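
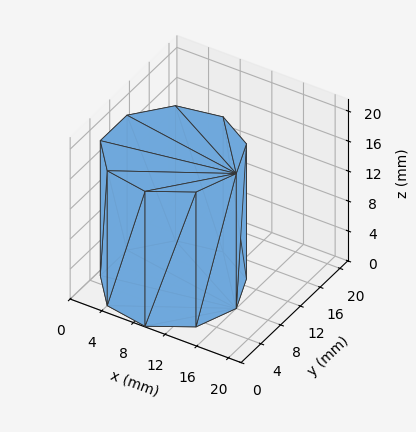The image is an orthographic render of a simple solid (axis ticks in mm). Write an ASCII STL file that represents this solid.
Reading the render: the shape is a regular 9-sided prism (a cylinder approximated with 9 flat sides), circumscribed radius ≈ 8 mm, height ≈ 18 mm (dimensions read to the nearest mm from the axis ticks). For the STL, each face is triangulated and given an outward normal.

solid part
  facet normal 0.0000 0.0000 -1.0000
    outer loop
      vertex 9.4 15.9 0.0
      vertex 14.1 13.1 0.0
      vertex 16.0 8.0 0.0
    endloop
  endfacet
  facet normal 0.0000 0.0000 -1.0000
    outer loop
      vertex 4.0 14.9 0.0
      vertex 9.4 15.9 0.0
      vertex 16.0 8.0 0.0
    endloop
  endfacet
  facet normal 0.0000 0.0000 -1.0000
    outer loop
      vertex 0.5 10.7 0.0
      vertex 4.0 14.9 0.0
      vertex 16.0 8.0 0.0
    endloop
  endfacet
  facet normal 0.0000 0.0000 -1.0000
    outer loop
      vertex 0.5 5.3 0.0
      vertex 0.5 10.7 0.0
      vertex 16.0 8.0 0.0
    endloop
  endfacet
  facet normal 0.0000 0.0000 -1.0000
    outer loop
      vertex 4.0 1.1 0.0
      vertex 0.5 5.3 0.0
      vertex 16.0 8.0 0.0
    endloop
  endfacet
  facet normal 0.0000 0.0000 -1.0000
    outer loop
      vertex 9.4 0.1 0.0
      vertex 4.0 1.1 0.0
      vertex 16.0 8.0 0.0
    endloop
  endfacet
  facet normal 0.0000 0.0000 -1.0000
    outer loop
      vertex 14.1 2.9 0.0
      vertex 9.4 0.1 0.0
      vertex 16.0 8.0 0.0
    endloop
  endfacet
  facet normal 0.0000 0.0000 1.0000
    outer loop
      vertex 16.0 8.0 18.0
      vertex 14.1 13.1 18.0
      vertex 9.4 15.9 18.0
    endloop
  endfacet
  facet normal 0.0000 0.0000 1.0000
    outer loop
      vertex 16.0 8.0 18.0
      vertex 9.4 15.9 18.0
      vertex 4.0 14.9 18.0
    endloop
  endfacet
  facet normal 0.0000 0.0000 1.0000
    outer loop
      vertex 16.0 8.0 18.0
      vertex 4.0 14.9 18.0
      vertex 0.5 10.7 18.0
    endloop
  endfacet
  facet normal 0.0000 0.0000 1.0000
    outer loop
      vertex 16.0 8.0 18.0
      vertex 0.5 10.7 18.0
      vertex 0.5 5.3 18.0
    endloop
  endfacet
  facet normal 0.0000 0.0000 1.0000
    outer loop
      vertex 16.0 8.0 18.0
      vertex 0.5 5.3 18.0
      vertex 4.0 1.1 18.0
    endloop
  endfacet
  facet normal 0.0000 0.0000 1.0000
    outer loop
      vertex 16.0 8.0 18.0
      vertex 4.0 1.1 18.0
      vertex 9.4 0.1 18.0
    endloop
  endfacet
  facet normal 0.0000 0.0000 1.0000
    outer loop
      vertex 16.0 8.0 18.0
      vertex 9.4 0.1 18.0
      vertex 14.1 2.9 18.0
    endloop
  endfacet
  facet normal 0.9371 0.3491 0.0000
    outer loop
      vertex 16.0 8.0 0.0
      vertex 14.1 13.1 0.0
      vertex 14.1 13.1 18.0
    endloop
  endfacet
  facet normal 0.9371 0.3491 0.0000
    outer loop
      vertex 16.0 8.0 0.0
      vertex 14.1 13.1 18.0
      vertex 16.0 8.0 18.0
    endloop
  endfacet
  facet normal 0.5118 0.8591 0.0000
    outer loop
      vertex 14.1 13.1 0.0
      vertex 9.4 15.9 0.0
      vertex 9.4 15.9 18.0
    endloop
  endfacet
  facet normal 0.5118 0.8591 0.0000
    outer loop
      vertex 14.1 13.1 0.0
      vertex 9.4 15.9 18.0
      vertex 14.1 13.1 18.0
    endloop
  endfacet
  facet normal -0.1821 0.9833 0.0000
    outer loop
      vertex 9.4 15.9 0.0
      vertex 4.0 14.9 0.0
      vertex 4.0 14.9 18.0
    endloop
  endfacet
  facet normal -0.1821 0.9833 0.0000
    outer loop
      vertex 9.4 15.9 0.0
      vertex 4.0 14.9 18.0
      vertex 9.4 15.9 18.0
    endloop
  endfacet
  facet normal -0.7682 0.6402 0.0000
    outer loop
      vertex 4.0 14.9 0.0
      vertex 0.5 10.7 0.0
      vertex 0.5 10.7 18.0
    endloop
  endfacet
  facet normal -0.7682 0.6402 0.0000
    outer loop
      vertex 4.0 14.9 0.0
      vertex 0.5 10.7 18.0
      vertex 4.0 14.9 18.0
    endloop
  endfacet
  facet normal -1.0000 0.0000 0.0000
    outer loop
      vertex 0.5 10.7 0.0
      vertex 0.5 5.3 0.0
      vertex 0.5 5.3 18.0
    endloop
  endfacet
  facet normal -1.0000 0.0000 0.0000
    outer loop
      vertex 0.5 10.7 0.0
      vertex 0.5 5.3 18.0
      vertex 0.5 10.7 18.0
    endloop
  endfacet
  facet normal -0.7682 -0.6402 0.0000
    outer loop
      vertex 0.5 5.3 0.0
      vertex 4.0 1.1 0.0
      vertex 4.0 1.1 18.0
    endloop
  endfacet
  facet normal -0.7682 -0.6402 0.0000
    outer loop
      vertex 0.5 5.3 0.0
      vertex 4.0 1.1 18.0
      vertex 0.5 5.3 18.0
    endloop
  endfacet
  facet normal -0.1821 -0.9833 0.0000
    outer loop
      vertex 4.0 1.1 0.0
      vertex 9.4 0.1 0.0
      vertex 9.4 0.1 18.0
    endloop
  endfacet
  facet normal -0.1821 -0.9833 0.0000
    outer loop
      vertex 4.0 1.1 0.0
      vertex 9.4 0.1 18.0
      vertex 4.0 1.1 18.0
    endloop
  endfacet
  facet normal 0.5118 -0.8591 0.0000
    outer loop
      vertex 9.4 0.1 0.0
      vertex 14.1 2.9 0.0
      vertex 14.1 2.9 18.0
    endloop
  endfacet
  facet normal 0.5118 -0.8591 0.0000
    outer loop
      vertex 9.4 0.1 0.0
      vertex 14.1 2.9 18.0
      vertex 9.4 0.1 18.0
    endloop
  endfacet
  facet normal 0.9371 -0.3491 0.0000
    outer loop
      vertex 14.1 2.9 0.0
      vertex 16.0 8.0 0.0
      vertex 16.0 8.0 18.0
    endloop
  endfacet
  facet normal 0.9371 -0.3491 0.0000
    outer loop
      vertex 14.1 2.9 0.0
      vertex 16.0 8.0 18.0
      vertex 14.1 2.9 18.0
    endloop
  endfacet
endsolid part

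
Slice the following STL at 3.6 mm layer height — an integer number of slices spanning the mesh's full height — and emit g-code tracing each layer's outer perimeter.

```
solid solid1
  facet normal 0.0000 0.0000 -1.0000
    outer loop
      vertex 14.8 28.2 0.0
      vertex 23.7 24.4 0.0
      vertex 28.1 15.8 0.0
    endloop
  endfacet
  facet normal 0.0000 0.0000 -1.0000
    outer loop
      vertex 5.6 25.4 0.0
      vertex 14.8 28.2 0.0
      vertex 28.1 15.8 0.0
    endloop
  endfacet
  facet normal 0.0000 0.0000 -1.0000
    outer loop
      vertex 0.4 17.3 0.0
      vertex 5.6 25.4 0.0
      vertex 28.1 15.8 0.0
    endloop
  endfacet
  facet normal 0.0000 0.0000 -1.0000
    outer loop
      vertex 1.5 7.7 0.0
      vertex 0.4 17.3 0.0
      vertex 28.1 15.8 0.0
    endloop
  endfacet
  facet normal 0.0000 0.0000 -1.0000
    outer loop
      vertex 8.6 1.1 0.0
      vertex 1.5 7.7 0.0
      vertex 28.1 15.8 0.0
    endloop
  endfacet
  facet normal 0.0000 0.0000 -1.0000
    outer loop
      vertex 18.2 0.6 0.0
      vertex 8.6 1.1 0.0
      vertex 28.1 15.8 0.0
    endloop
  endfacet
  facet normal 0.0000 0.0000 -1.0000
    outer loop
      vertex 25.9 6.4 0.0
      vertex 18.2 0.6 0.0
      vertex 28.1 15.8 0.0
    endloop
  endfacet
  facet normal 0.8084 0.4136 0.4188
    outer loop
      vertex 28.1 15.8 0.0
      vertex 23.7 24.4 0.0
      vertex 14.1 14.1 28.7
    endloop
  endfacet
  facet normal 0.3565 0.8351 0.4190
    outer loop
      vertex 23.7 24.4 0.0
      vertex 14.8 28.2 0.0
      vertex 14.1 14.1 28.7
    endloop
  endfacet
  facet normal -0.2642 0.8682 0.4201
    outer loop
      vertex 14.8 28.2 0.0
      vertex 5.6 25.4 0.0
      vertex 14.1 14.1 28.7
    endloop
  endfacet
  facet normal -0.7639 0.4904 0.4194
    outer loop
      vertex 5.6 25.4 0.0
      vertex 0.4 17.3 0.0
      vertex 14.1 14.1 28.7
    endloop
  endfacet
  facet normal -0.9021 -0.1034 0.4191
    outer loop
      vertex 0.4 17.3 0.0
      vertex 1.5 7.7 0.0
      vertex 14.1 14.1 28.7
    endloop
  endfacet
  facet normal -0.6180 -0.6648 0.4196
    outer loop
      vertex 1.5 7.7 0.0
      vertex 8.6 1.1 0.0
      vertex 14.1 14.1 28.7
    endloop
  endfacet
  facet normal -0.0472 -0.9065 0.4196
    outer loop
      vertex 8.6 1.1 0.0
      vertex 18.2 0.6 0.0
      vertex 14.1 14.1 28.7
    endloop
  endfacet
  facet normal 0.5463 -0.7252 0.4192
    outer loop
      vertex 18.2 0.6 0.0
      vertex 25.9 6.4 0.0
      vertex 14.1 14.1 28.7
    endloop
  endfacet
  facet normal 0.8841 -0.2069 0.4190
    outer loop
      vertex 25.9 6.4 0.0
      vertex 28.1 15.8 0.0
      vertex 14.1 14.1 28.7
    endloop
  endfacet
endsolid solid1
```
; perimeter-only toolpath
G21 ; units = mm
G90 ; absolute positioning
G28 ; home
; layer 1
G0 Z3.6
G0 X26.4 Y15.6
G1 X22.5 Y23.1
G1 X14.7 Y26.4
G1 X6.7 Y24.0
G1 X2.1 Y16.9
G1 X3.1 Y8.5
G1 X9.3 Y2.7
G1 X17.7 Y2.3
G1 X24.4 Y7.4
G1 X26.4 Y15.6
; layer 2
G0 Z7.2
G0 X24.6 Y15.4
G1 X21.3 Y21.8
G1 X14.6 Y24.7
G1 X7.7 Y22.6
G1 X3.8 Y16.5
G1 X4.7 Y9.3
G1 X10.0 Y4.3
G1 X17.2 Y4.0
G1 X22.9 Y8.3
G1 X24.6 Y15.4
; layer 3
G0 Z10.8
G0 X22.9 Y15.2
G1 X20.1 Y20.5
G1 X14.5 Y22.9
G1 X8.8 Y21.2
G1 X5.5 Y16.1
G1 X6.2 Y10.1
G1 X10.7 Y6.0
G1 X16.7 Y5.7
G1 X21.5 Y9.3
G1 X22.9 Y15.2
; layer 4
G0 Z14.3
G0 X21.1 Y14.9
G1 X18.9 Y19.2
G1 X14.4 Y21.1
G1 X9.8 Y19.8
G1 X7.2 Y15.7
G1 X7.8 Y10.9
G1 X11.3 Y7.6
G1 X16.1 Y7.3
G1 X20.0 Y10.2
G1 X21.1 Y14.9
; layer 5
G0 Z17.9
G0 X19.4 Y14.7
G1 X17.7 Y18.0
G1 X14.4 Y19.4
G1 X10.9 Y18.3
G1 X9.0 Y15.3
G1 X9.4 Y11.7
G1 X12.0 Y9.2
G1 X15.6 Y9.0
G1 X18.5 Y11.2
G1 X19.4 Y14.7
; layer 6
G0 Z21.5
G0 X17.6 Y14.5
G1 X16.5 Y16.7
G1 X14.3 Y17.6
G1 X12.0 Y16.9
G1 X10.7 Y14.9
G1 X10.9 Y12.5
G1 X12.7 Y10.8
G1 X15.1 Y10.7
G1 X17.0 Y12.2
G1 X17.6 Y14.5
; layer 7
G0 Z25.1
G0 X15.9 Y14.3
G1 X15.3 Y15.4
G1 X14.2 Y15.9
G1 X13.0 Y15.5
G1 X12.4 Y14.5
G1 X12.5 Y13.3
G1 X13.4 Y12.5
G1 X14.6 Y12.4
G1 X15.6 Y13.1
G1 X15.9 Y14.3
M2 ; end

The solid is a regular 9-sided pyramid, base circumscribed radius ≈ 14.1 mm, apex at z ≈ 28.7 mm. Slicing at Δz = 3.6 mm — 8 equal slices spanning the solid's height, so layer i sits at z = i·h/8 — gives 7 non-empty perimeters. Each is a 9-segment closed polygon; G0 lifts to the layer z and rapids to the start vertex, then G1 traces the edges. The cross-section shrinks linearly with z (the slice at the apex is degenerate and omitted).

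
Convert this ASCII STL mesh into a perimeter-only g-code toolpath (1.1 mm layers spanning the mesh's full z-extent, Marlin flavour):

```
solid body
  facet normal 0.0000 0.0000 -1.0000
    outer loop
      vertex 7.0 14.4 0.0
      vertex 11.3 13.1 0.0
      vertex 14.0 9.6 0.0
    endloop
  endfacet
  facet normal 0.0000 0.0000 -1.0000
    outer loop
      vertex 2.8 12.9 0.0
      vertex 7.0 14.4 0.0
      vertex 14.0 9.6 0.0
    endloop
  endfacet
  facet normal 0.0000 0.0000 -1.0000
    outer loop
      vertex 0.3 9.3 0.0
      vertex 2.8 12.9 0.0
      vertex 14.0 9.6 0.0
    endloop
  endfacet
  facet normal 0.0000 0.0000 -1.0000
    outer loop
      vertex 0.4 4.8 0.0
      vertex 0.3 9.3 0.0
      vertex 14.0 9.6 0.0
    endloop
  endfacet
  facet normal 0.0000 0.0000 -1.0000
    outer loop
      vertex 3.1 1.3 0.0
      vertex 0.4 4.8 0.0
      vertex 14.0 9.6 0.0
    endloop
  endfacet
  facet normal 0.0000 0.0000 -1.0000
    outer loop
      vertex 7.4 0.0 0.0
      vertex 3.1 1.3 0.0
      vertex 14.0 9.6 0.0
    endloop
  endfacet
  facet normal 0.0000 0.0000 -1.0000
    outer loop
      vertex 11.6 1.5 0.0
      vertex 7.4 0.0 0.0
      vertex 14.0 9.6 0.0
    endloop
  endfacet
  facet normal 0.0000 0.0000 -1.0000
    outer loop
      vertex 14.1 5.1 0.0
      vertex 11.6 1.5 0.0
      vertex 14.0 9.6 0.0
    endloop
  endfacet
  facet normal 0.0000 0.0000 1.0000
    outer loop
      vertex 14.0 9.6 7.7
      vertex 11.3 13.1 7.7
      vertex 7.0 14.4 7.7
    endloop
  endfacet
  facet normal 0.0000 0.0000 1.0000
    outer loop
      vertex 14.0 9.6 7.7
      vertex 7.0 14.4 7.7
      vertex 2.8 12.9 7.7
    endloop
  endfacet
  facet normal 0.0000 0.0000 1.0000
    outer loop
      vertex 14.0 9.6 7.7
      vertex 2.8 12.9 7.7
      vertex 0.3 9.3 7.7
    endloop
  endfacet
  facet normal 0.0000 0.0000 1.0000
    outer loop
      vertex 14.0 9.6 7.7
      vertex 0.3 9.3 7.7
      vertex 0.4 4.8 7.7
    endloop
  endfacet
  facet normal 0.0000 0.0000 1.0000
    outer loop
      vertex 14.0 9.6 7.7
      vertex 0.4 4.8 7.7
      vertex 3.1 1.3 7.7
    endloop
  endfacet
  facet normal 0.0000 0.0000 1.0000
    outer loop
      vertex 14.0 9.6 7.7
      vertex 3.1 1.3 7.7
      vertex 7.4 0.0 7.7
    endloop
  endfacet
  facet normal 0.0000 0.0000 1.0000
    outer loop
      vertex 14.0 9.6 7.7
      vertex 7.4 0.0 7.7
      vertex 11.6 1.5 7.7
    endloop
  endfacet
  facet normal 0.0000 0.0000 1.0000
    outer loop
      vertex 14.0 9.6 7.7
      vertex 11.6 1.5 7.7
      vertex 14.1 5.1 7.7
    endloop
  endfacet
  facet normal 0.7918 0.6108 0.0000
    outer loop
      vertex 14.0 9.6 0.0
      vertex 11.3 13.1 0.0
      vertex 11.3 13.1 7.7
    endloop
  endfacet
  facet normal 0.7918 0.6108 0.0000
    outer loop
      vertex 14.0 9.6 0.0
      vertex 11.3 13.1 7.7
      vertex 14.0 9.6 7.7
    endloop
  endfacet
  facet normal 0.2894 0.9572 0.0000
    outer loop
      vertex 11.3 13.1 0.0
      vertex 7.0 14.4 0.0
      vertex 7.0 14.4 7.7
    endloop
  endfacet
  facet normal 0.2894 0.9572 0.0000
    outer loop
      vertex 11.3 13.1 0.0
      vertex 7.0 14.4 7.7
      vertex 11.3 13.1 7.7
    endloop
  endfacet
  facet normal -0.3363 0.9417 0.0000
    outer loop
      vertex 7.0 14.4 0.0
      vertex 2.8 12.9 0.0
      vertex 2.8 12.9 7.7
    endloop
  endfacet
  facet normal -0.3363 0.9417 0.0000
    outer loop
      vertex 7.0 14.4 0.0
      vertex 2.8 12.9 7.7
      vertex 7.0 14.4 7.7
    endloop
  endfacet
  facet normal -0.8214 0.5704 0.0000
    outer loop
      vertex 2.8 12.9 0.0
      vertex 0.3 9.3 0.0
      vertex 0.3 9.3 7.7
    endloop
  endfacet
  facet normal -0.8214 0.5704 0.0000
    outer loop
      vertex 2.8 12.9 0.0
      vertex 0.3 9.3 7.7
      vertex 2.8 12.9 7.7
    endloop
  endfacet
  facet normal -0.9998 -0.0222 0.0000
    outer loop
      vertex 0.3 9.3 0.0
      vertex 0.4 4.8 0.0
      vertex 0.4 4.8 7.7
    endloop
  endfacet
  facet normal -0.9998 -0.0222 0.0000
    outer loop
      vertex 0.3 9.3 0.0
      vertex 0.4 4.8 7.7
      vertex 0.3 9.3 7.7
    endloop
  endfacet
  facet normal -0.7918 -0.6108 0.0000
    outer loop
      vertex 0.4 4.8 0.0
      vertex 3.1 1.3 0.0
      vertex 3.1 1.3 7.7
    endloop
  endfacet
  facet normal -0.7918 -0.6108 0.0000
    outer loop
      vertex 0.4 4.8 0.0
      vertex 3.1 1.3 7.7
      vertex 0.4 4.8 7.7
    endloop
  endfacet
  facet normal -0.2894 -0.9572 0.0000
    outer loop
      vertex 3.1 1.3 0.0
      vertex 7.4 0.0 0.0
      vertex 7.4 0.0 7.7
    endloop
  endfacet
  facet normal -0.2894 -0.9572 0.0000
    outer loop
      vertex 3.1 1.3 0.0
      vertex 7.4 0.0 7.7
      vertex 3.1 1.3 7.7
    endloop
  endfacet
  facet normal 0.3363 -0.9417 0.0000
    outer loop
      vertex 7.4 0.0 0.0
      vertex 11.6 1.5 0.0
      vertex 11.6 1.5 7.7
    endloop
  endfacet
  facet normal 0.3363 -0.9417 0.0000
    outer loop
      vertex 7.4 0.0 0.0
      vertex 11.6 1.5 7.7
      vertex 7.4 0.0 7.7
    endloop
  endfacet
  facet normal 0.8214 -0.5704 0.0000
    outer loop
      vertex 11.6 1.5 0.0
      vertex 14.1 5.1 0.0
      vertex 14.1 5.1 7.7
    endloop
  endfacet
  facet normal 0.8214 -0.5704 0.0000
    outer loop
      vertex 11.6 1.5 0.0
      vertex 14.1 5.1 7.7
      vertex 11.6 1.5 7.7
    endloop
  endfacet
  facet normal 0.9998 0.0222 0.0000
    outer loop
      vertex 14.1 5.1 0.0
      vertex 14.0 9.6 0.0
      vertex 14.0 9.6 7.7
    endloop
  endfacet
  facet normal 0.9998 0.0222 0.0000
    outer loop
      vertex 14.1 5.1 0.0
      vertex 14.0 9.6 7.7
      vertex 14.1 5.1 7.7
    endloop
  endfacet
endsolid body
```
; perimeter-only toolpath
G21 ; units = mm
G90 ; absolute positioning
G28 ; home
; layer 1
G0 Z1.1
G0 X14.0 Y9.6
G1 X11.3 Y13.1
G1 X7.0 Y14.4
G1 X2.8 Y12.9
G1 X0.3 Y9.3
G1 X0.4 Y4.8
G1 X3.1 Y1.3
G1 X7.4 Y0.0
G1 X11.6 Y1.5
G1 X14.1 Y5.1
G1 X14.0 Y9.6
; layer 2
G0 Z2.2
G0 X14.0 Y9.6
G1 X11.3 Y13.1
G1 X7.0 Y14.4
G1 X2.8 Y12.9
G1 X0.3 Y9.3
G1 X0.4 Y4.8
G1 X3.1 Y1.3
G1 X7.4 Y0.0
G1 X11.6 Y1.5
G1 X14.1 Y5.1
G1 X14.0 Y9.6
; layer 3
G0 Z3.3
G0 X14.0 Y9.6
G1 X11.3 Y13.1
G1 X7.0 Y14.4
G1 X2.8 Y12.9
G1 X0.3 Y9.3
G1 X0.4 Y4.8
G1 X3.1 Y1.3
G1 X7.4 Y0.0
G1 X11.6 Y1.5
G1 X14.1 Y5.1
G1 X14.0 Y9.6
; layer 4
G0 Z4.4
G0 X14.0 Y9.6
G1 X11.3 Y13.1
G1 X7.0 Y14.4
G1 X2.8 Y12.9
G1 X0.3 Y9.3
G1 X0.4 Y4.8
G1 X3.1 Y1.3
G1 X7.4 Y0.0
G1 X11.6 Y1.5
G1 X14.1 Y5.1
G1 X14.0 Y9.6
; layer 5
G0 Z5.5
G0 X14.0 Y9.6
G1 X11.3 Y13.1
G1 X7.0 Y14.4
G1 X2.8 Y12.9
G1 X0.3 Y9.3
G1 X0.4 Y4.8
G1 X3.1 Y1.3
G1 X7.4 Y0.0
G1 X11.6 Y1.5
G1 X14.1 Y5.1
G1 X14.0 Y9.6
; layer 6
G0 Z6.6
G0 X14.0 Y9.6
G1 X11.3 Y13.1
G1 X7.0 Y14.4
G1 X2.8 Y12.9
G1 X0.3 Y9.3
G1 X0.4 Y4.8
G1 X3.1 Y1.3
G1 X7.4 Y0.0
G1 X11.6 Y1.5
G1 X14.1 Y5.1
G1 X14.0 Y9.6
; layer 7
G0 Z7.7
G0 X14.0 Y9.6
G1 X11.3 Y13.1
G1 X7.0 Y14.4
G1 X2.8 Y12.9
G1 X0.3 Y9.3
G1 X0.4 Y4.8
G1 X3.1 Y1.3
G1 X7.4 Y0.0
G1 X11.6 Y1.5
G1 X14.1 Y5.1
G1 X14.0 Y9.6
M2 ; end

The solid is a regular 10-sided prism (a cylinder approximated with 10 flat sides), circumscribed radius ≈ 7.2 mm, height ≈ 7.7 mm. Slicing at Δz = 1.1 mm — 7 equal slices spanning the solid's height, so layer i sits at z = i·h/7 — gives 7 non-empty perimeters. Each is a 10-segment closed polygon; G0 lifts to the layer z and rapids to the start vertex, then G1 traces the edges.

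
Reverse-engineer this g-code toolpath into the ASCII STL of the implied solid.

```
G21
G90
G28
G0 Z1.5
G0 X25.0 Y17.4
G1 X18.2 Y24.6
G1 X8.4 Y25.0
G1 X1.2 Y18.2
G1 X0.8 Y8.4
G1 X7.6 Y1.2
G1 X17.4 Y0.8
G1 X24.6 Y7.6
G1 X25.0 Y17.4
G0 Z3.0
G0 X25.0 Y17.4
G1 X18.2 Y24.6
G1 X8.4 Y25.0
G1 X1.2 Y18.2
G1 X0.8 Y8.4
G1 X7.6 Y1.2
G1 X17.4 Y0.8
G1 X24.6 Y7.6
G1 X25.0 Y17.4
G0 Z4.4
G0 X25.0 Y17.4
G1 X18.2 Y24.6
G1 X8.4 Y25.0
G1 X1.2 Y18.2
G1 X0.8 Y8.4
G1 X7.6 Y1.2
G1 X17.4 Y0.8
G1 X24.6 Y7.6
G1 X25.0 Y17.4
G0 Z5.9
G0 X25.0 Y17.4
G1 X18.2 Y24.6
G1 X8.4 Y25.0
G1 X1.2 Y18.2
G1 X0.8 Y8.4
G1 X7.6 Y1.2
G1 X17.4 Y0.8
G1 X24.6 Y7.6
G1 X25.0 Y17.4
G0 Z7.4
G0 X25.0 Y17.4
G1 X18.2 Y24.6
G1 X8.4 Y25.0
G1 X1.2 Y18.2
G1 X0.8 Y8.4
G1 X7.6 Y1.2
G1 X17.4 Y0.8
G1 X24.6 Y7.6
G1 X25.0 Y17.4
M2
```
solid part
  facet normal 0.0000 0.0000 -1.0000
    outer loop
      vertex 8.4 25.0 0.0
      vertex 18.2 24.6 0.0
      vertex 25.0 17.4 0.0
    endloop
  endfacet
  facet normal 0.0000 0.0000 -1.0000
    outer loop
      vertex 1.2 18.2 0.0
      vertex 8.4 25.0 0.0
      vertex 25.0 17.4 0.0
    endloop
  endfacet
  facet normal 0.0000 0.0000 -1.0000
    outer loop
      vertex 0.8 8.4 0.0
      vertex 1.2 18.2 0.0
      vertex 25.0 17.4 0.0
    endloop
  endfacet
  facet normal 0.0000 0.0000 -1.0000
    outer loop
      vertex 7.6 1.2 0.0
      vertex 0.8 8.4 0.0
      vertex 25.0 17.4 0.0
    endloop
  endfacet
  facet normal 0.0000 0.0000 -1.0000
    outer loop
      vertex 17.4 0.8 0.0
      vertex 7.6 1.2 0.0
      vertex 25.0 17.4 0.0
    endloop
  endfacet
  facet normal 0.0000 0.0000 -1.0000
    outer loop
      vertex 24.6 7.6 0.0
      vertex 17.4 0.8 0.0
      vertex 25.0 17.4 0.0
    endloop
  endfacet
  facet normal 0.0000 0.0000 1.0000
    outer loop
      vertex 25.0 17.4 7.4
      vertex 18.2 24.6 7.4
      vertex 8.4 25.0 7.4
    endloop
  endfacet
  facet normal 0.0000 0.0000 1.0000
    outer loop
      vertex 25.0 17.4 7.4
      vertex 8.4 25.0 7.4
      vertex 1.2 18.2 7.4
    endloop
  endfacet
  facet normal 0.0000 0.0000 1.0000
    outer loop
      vertex 25.0 17.4 7.4
      vertex 1.2 18.2 7.4
      vertex 0.8 8.4 7.4
    endloop
  endfacet
  facet normal 0.0000 0.0000 1.0000
    outer loop
      vertex 25.0 17.4 7.4
      vertex 0.8 8.4 7.4
      vertex 7.6 1.2 7.4
    endloop
  endfacet
  facet normal 0.0000 0.0000 1.0000
    outer loop
      vertex 25.0 17.4 7.4
      vertex 7.6 1.2 7.4
      vertex 17.4 0.8 7.4
    endloop
  endfacet
  facet normal 0.0000 0.0000 1.0000
    outer loop
      vertex 25.0 17.4 7.4
      vertex 17.4 0.8 7.4
      vertex 24.6 7.6 7.4
    endloop
  endfacet
  facet normal 0.7270 0.6866 0.0000
    outer loop
      vertex 25.0 17.4 0.0
      vertex 18.2 24.6 0.0
      vertex 18.2 24.6 7.4
    endloop
  endfacet
  facet normal 0.7270 0.6866 0.0000
    outer loop
      vertex 25.0 17.4 0.0
      vertex 18.2 24.6 7.4
      vertex 25.0 17.4 7.4
    endloop
  endfacet
  facet normal 0.0408 0.9992 0.0000
    outer loop
      vertex 18.2 24.6 0.0
      vertex 8.4 25.0 0.0
      vertex 8.4 25.0 7.4
    endloop
  endfacet
  facet normal 0.0408 0.9992 0.0000
    outer loop
      vertex 18.2 24.6 0.0
      vertex 8.4 25.0 7.4
      vertex 18.2 24.6 7.4
    endloop
  endfacet
  facet normal -0.6866 0.7270 0.0000
    outer loop
      vertex 8.4 25.0 0.0
      vertex 1.2 18.2 0.0
      vertex 1.2 18.2 7.4
    endloop
  endfacet
  facet normal -0.6866 0.7270 0.0000
    outer loop
      vertex 8.4 25.0 0.0
      vertex 1.2 18.2 7.4
      vertex 8.4 25.0 7.4
    endloop
  endfacet
  facet normal -0.9992 0.0408 0.0000
    outer loop
      vertex 1.2 18.2 0.0
      vertex 0.8 8.4 0.0
      vertex 0.8 8.4 7.4
    endloop
  endfacet
  facet normal -0.9992 0.0408 0.0000
    outer loop
      vertex 1.2 18.2 0.0
      vertex 0.8 8.4 7.4
      vertex 1.2 18.2 7.4
    endloop
  endfacet
  facet normal -0.7270 -0.6866 0.0000
    outer loop
      vertex 0.8 8.4 0.0
      vertex 7.6 1.2 0.0
      vertex 7.6 1.2 7.4
    endloop
  endfacet
  facet normal -0.7270 -0.6866 0.0000
    outer loop
      vertex 0.8 8.4 0.0
      vertex 7.6 1.2 7.4
      vertex 0.8 8.4 7.4
    endloop
  endfacet
  facet normal -0.0408 -0.9992 0.0000
    outer loop
      vertex 7.6 1.2 0.0
      vertex 17.4 0.8 0.0
      vertex 17.4 0.8 7.4
    endloop
  endfacet
  facet normal -0.0408 -0.9992 0.0000
    outer loop
      vertex 7.6 1.2 0.0
      vertex 17.4 0.8 7.4
      vertex 7.6 1.2 7.4
    endloop
  endfacet
  facet normal 0.6866 -0.7270 0.0000
    outer loop
      vertex 17.4 0.8 0.0
      vertex 24.6 7.6 0.0
      vertex 24.6 7.6 7.4
    endloop
  endfacet
  facet normal 0.6866 -0.7270 0.0000
    outer loop
      vertex 17.4 0.8 0.0
      vertex 24.6 7.6 7.4
      vertex 17.4 0.8 7.4
    endloop
  endfacet
  facet normal 0.9992 -0.0408 0.0000
    outer loop
      vertex 24.6 7.6 0.0
      vertex 25.0 17.4 0.0
      vertex 25.0 17.4 7.4
    endloop
  endfacet
  facet normal 0.9992 -0.0408 0.0000
    outer loop
      vertex 24.6 7.6 0.0
      vertex 25.0 17.4 7.4
      vertex 24.6 7.6 7.4
    endloop
  endfacet
endsolid part

The G0 Z moves step by Δz≈1.5 mm. Every layer's G1 loop is the same polygon, so the solid is a straight extrusion of it from z=0 to z≈7.4. Closing with flat bottom and top caps and triangulating gives 28 facets — a regular 8-sided prism (a cylinder approximated with 8 flat sides), circumscribed radius ≈ 12.9 mm, height ≈ 7.4 mm.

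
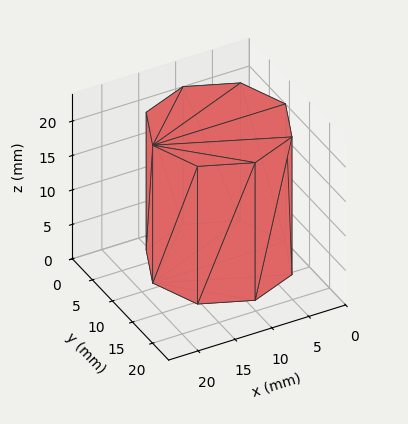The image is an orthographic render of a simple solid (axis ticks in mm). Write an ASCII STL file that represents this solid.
Reading the render: the shape is a regular 8-sided prism (a cylinder approximated with 8 flat sides), circumscribed radius ≈ 9 mm, height ≈ 20 mm (dimensions read to the nearest mm from the axis ticks). For the STL, each face is triangulated and given an outward normal.

solid part
  facet normal 0.0000 0.0000 -1.0000
    outer loop
      vertex 9.0 18.0 0.0
      vertex 15.4 15.4 0.0
      vertex 18.0 9.0 0.0
    endloop
  endfacet
  facet normal 0.0000 0.0000 -1.0000
    outer loop
      vertex 2.6 15.4 0.0
      vertex 9.0 18.0 0.0
      vertex 18.0 9.0 0.0
    endloop
  endfacet
  facet normal 0.0000 0.0000 -1.0000
    outer loop
      vertex 0.0 9.0 0.0
      vertex 2.6 15.4 0.0
      vertex 18.0 9.0 0.0
    endloop
  endfacet
  facet normal 0.0000 0.0000 -1.0000
    outer loop
      vertex 2.6 2.6 0.0
      vertex 0.0 9.0 0.0
      vertex 18.0 9.0 0.0
    endloop
  endfacet
  facet normal 0.0000 0.0000 -1.0000
    outer loop
      vertex 9.0 0.0 0.0
      vertex 2.6 2.6 0.0
      vertex 18.0 9.0 0.0
    endloop
  endfacet
  facet normal 0.0000 0.0000 -1.0000
    outer loop
      vertex 15.4 2.6 0.0
      vertex 9.0 0.0 0.0
      vertex 18.0 9.0 0.0
    endloop
  endfacet
  facet normal 0.0000 0.0000 1.0000
    outer loop
      vertex 18.0 9.0 20.0
      vertex 15.4 15.4 20.0
      vertex 9.0 18.0 20.0
    endloop
  endfacet
  facet normal 0.0000 0.0000 1.0000
    outer loop
      vertex 18.0 9.0 20.0
      vertex 9.0 18.0 20.0
      vertex 2.6 15.4 20.0
    endloop
  endfacet
  facet normal 0.0000 0.0000 1.0000
    outer loop
      vertex 18.0 9.0 20.0
      vertex 2.6 15.4 20.0
      vertex 0.0 9.0 20.0
    endloop
  endfacet
  facet normal 0.0000 0.0000 1.0000
    outer loop
      vertex 18.0 9.0 20.0
      vertex 0.0 9.0 20.0
      vertex 2.6 2.6 20.0
    endloop
  endfacet
  facet normal 0.0000 0.0000 1.0000
    outer loop
      vertex 18.0 9.0 20.0
      vertex 2.6 2.6 20.0
      vertex 9.0 0.0 20.0
    endloop
  endfacet
  facet normal 0.0000 0.0000 1.0000
    outer loop
      vertex 18.0 9.0 20.0
      vertex 9.0 0.0 20.0
      vertex 15.4 2.6 20.0
    endloop
  endfacet
  facet normal 0.9265 0.3764 0.0000
    outer loop
      vertex 18.0 9.0 0.0
      vertex 15.4 15.4 0.0
      vertex 15.4 15.4 20.0
    endloop
  endfacet
  facet normal 0.9265 0.3764 0.0000
    outer loop
      vertex 18.0 9.0 0.0
      vertex 15.4 15.4 20.0
      vertex 18.0 9.0 20.0
    endloop
  endfacet
  facet normal 0.3764 0.9265 0.0000
    outer loop
      vertex 15.4 15.4 0.0
      vertex 9.0 18.0 0.0
      vertex 9.0 18.0 20.0
    endloop
  endfacet
  facet normal 0.3764 0.9265 0.0000
    outer loop
      vertex 15.4 15.4 0.0
      vertex 9.0 18.0 20.0
      vertex 15.4 15.4 20.0
    endloop
  endfacet
  facet normal -0.3764 0.9265 0.0000
    outer loop
      vertex 9.0 18.0 0.0
      vertex 2.6 15.4 0.0
      vertex 2.6 15.4 20.0
    endloop
  endfacet
  facet normal -0.3764 0.9265 0.0000
    outer loop
      vertex 9.0 18.0 0.0
      vertex 2.6 15.4 20.0
      vertex 9.0 18.0 20.0
    endloop
  endfacet
  facet normal -0.9265 0.3764 0.0000
    outer loop
      vertex 2.6 15.4 0.0
      vertex 0.0 9.0 0.0
      vertex 0.0 9.0 20.0
    endloop
  endfacet
  facet normal -0.9265 0.3764 0.0000
    outer loop
      vertex 2.6 15.4 0.0
      vertex 0.0 9.0 20.0
      vertex 2.6 15.4 20.0
    endloop
  endfacet
  facet normal -0.9265 -0.3764 0.0000
    outer loop
      vertex 0.0 9.0 0.0
      vertex 2.6 2.6 0.0
      vertex 2.6 2.6 20.0
    endloop
  endfacet
  facet normal -0.9265 -0.3764 0.0000
    outer loop
      vertex 0.0 9.0 0.0
      vertex 2.6 2.6 20.0
      vertex 0.0 9.0 20.0
    endloop
  endfacet
  facet normal -0.3764 -0.9265 0.0000
    outer loop
      vertex 2.6 2.6 0.0
      vertex 9.0 0.0 0.0
      vertex 9.0 0.0 20.0
    endloop
  endfacet
  facet normal -0.3764 -0.9265 0.0000
    outer loop
      vertex 2.6 2.6 0.0
      vertex 9.0 0.0 20.0
      vertex 2.6 2.6 20.0
    endloop
  endfacet
  facet normal 0.3764 -0.9265 0.0000
    outer loop
      vertex 9.0 0.0 0.0
      vertex 15.4 2.6 0.0
      vertex 15.4 2.6 20.0
    endloop
  endfacet
  facet normal 0.3764 -0.9265 0.0000
    outer loop
      vertex 9.0 0.0 0.0
      vertex 15.4 2.6 20.0
      vertex 9.0 0.0 20.0
    endloop
  endfacet
  facet normal 0.9265 -0.3764 0.0000
    outer loop
      vertex 15.4 2.6 0.0
      vertex 18.0 9.0 0.0
      vertex 18.0 9.0 20.0
    endloop
  endfacet
  facet normal 0.9265 -0.3764 0.0000
    outer loop
      vertex 15.4 2.6 0.0
      vertex 18.0 9.0 20.0
      vertex 15.4 2.6 20.0
    endloop
  endfacet
endsolid part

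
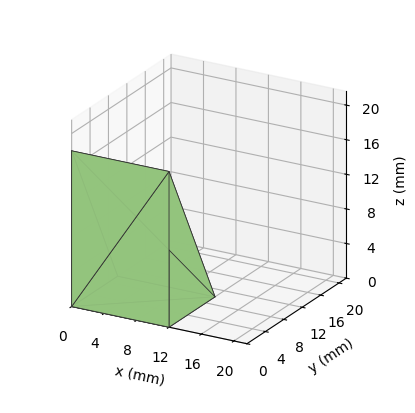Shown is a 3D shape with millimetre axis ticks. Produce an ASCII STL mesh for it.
Reading the render: the shape is a wedge (ramp): 12 × 10 mm base, rising to 18 mm along the y=0 edge and sloping linearly to z=0 at y=10 (dimensions read to the nearest mm from the axis ticks). For the STL, each face is triangulated and given an outward normal.

solid part
  facet normal 0.0000 0.0000 -1.0000
    outer loop
      vertex 12.00 10.00 0.00
      vertex 12.00 0.00 0.00
      vertex 0.00 0.00 0.00
    endloop
  endfacet
  facet normal 0.0000 0.0000 -1.0000
    outer loop
      vertex 0.00 10.00 0.00
      vertex 12.00 10.00 0.00
      vertex 0.00 0.00 0.00
    endloop
  endfacet
  facet normal 0.0000 -1.0000 0.0000
    outer loop
      vertex 0.00 0.00 0.00
      vertex 12.00 0.00 0.00
      vertex 12.00 0.00 18.00
    endloop
  endfacet
  facet normal 0.0000 -1.0000 0.0000
    outer loop
      vertex 0.00 0.00 0.00
      vertex 12.00 0.00 18.00
      vertex 0.00 0.00 18.00
    endloop
  endfacet
  facet normal 0.0000 0.8742 0.4856
    outer loop
      vertex 0.00 0.00 18.00
      vertex 12.00 0.00 18.00
      vertex 12.00 10.00 0.00
    endloop
  endfacet
  facet normal 0.0000 0.8742 0.4856
    outer loop
      vertex 0.00 0.00 18.00
      vertex 12.00 10.00 0.00
      vertex 0.00 10.00 0.00
    endloop
  endfacet
  facet normal -1.0000 0.0000 0.0000
    outer loop
      vertex 0.00 0.00 18.00
      vertex 0.00 10.00 0.00
      vertex 0.00 0.00 0.00
    endloop
  endfacet
  facet normal 1.0000 0.0000 0.0000
    outer loop
      vertex 12.00 0.00 0.00
      vertex 12.00 10.00 0.00
      vertex 12.00 0.00 18.00
    endloop
  endfacet
endsolid part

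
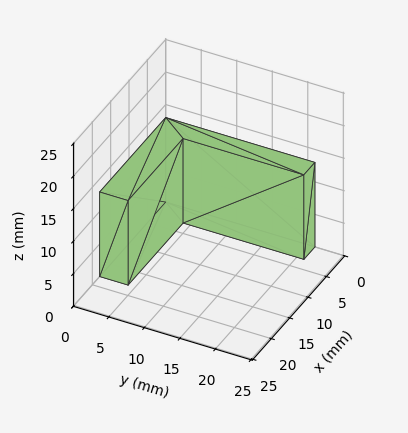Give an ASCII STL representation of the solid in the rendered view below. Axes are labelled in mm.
Reading the render: the shape is an L-shaped prism: outer 18 × 21 mm, arm thicknesses ≈ 4 mm (horizontal) and 3 mm (vertical), extruded 13 mm in z (dimensions read to the nearest mm from the axis ticks). For the STL, each face is triangulated and given an outward normal.

solid part
  facet normal 0.0000 0.0000 -1.0000
    outer loop
      vertex 18.000 4.000 0.000
      vertex 18.000 0.000 0.000
      vertex 0.000 0.000 0.000
    endloop
  endfacet
  facet normal 0.0000 0.0000 -1.0000
    outer loop
      vertex 3.000 4.000 0.000
      vertex 18.000 4.000 0.000
      vertex 0.000 0.000 0.000
    endloop
  endfacet
  facet normal 0.0000 0.0000 -1.0000
    outer loop
      vertex 3.000 21.000 0.000
      vertex 3.000 4.000 0.000
      vertex 0.000 0.000 0.000
    endloop
  endfacet
  facet normal 0.0000 0.0000 -1.0000
    outer loop
      vertex 0.000 21.000 0.000
      vertex 3.000 21.000 0.000
      vertex 0.000 0.000 0.000
    endloop
  endfacet
  facet normal 0.0000 0.0000 1.0000
    outer loop
      vertex 0.000 0.000 13.000
      vertex 18.000 0.000 13.000
      vertex 18.000 4.000 13.000
    endloop
  endfacet
  facet normal 0.0000 0.0000 1.0000
    outer loop
      vertex 0.000 0.000 13.000
      vertex 18.000 4.000 13.000
      vertex 3.000 4.000 13.000
    endloop
  endfacet
  facet normal 0.0000 0.0000 1.0000
    outer loop
      vertex 0.000 0.000 13.000
      vertex 3.000 4.000 13.000
      vertex 3.000 21.000 13.000
    endloop
  endfacet
  facet normal 0.0000 0.0000 1.0000
    outer loop
      vertex 0.000 0.000 13.000
      vertex 3.000 21.000 13.000
      vertex 0.000 21.000 13.000
    endloop
  endfacet
  facet normal 0.0000 -1.0000 0.0000
    outer loop
      vertex 0.000 0.000 0.000
      vertex 18.000 0.000 0.000
      vertex 18.000 0.000 13.000
    endloop
  endfacet
  facet normal 0.0000 -1.0000 0.0000
    outer loop
      vertex 0.000 0.000 0.000
      vertex 18.000 0.000 13.000
      vertex 0.000 0.000 13.000
    endloop
  endfacet
  facet normal 1.0000 0.0000 0.0000
    outer loop
      vertex 18.000 0.000 0.000
      vertex 18.000 4.000 0.000
      vertex 18.000 4.000 13.000
    endloop
  endfacet
  facet normal 1.0000 0.0000 0.0000
    outer loop
      vertex 18.000 0.000 0.000
      vertex 18.000 4.000 13.000
      vertex 18.000 0.000 13.000
    endloop
  endfacet
  facet normal 0.0000 1.0000 0.0000
    outer loop
      vertex 18.000 4.000 0.000
      vertex 3.000 4.000 0.000
      vertex 3.000 4.000 13.000
    endloop
  endfacet
  facet normal 0.0000 1.0000 0.0000
    outer loop
      vertex 18.000 4.000 0.000
      vertex 3.000 4.000 13.000
      vertex 18.000 4.000 13.000
    endloop
  endfacet
  facet normal 1.0000 0.0000 0.0000
    outer loop
      vertex 3.000 4.000 0.000
      vertex 3.000 21.000 0.000
      vertex 3.000 21.000 13.000
    endloop
  endfacet
  facet normal 1.0000 0.0000 0.0000
    outer loop
      vertex 3.000 4.000 0.000
      vertex 3.000 21.000 13.000
      vertex 3.000 4.000 13.000
    endloop
  endfacet
  facet normal 0.0000 1.0000 0.0000
    outer loop
      vertex 3.000 21.000 0.000
      vertex 0.000 21.000 0.000
      vertex 0.000 21.000 13.000
    endloop
  endfacet
  facet normal 0.0000 1.0000 0.0000
    outer loop
      vertex 3.000 21.000 0.000
      vertex 0.000 21.000 13.000
      vertex 3.000 21.000 13.000
    endloop
  endfacet
  facet normal -1.0000 0.0000 0.0000
    outer loop
      vertex 0.000 21.000 0.000
      vertex 0.000 0.000 0.000
      vertex 0.000 0.000 13.000
    endloop
  endfacet
  facet normal -1.0000 0.0000 0.0000
    outer loop
      vertex 0.000 21.000 0.000
      vertex 0.000 0.000 13.000
      vertex 0.000 21.000 13.000
    endloop
  endfacet
endsolid part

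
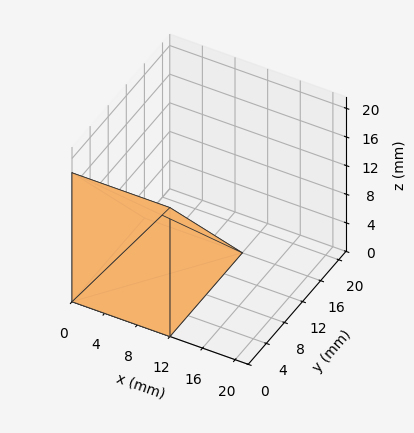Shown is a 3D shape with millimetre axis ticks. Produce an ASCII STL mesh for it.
Reading the render: the shape is a wedge (ramp): 12 × 16 mm base, rising to 18 mm along the y=0 edge and sloping linearly to z=0 at y=16 (dimensions read to the nearest mm from the axis ticks). For the STL, each face is triangulated and given an outward normal.

solid part
  facet normal 0.0000 0.0000 -1.0000
    outer loop
      vertex 12.0 16.0 0.0
      vertex 12.0 0.0 0.0
      vertex 0.0 0.0 0.0
    endloop
  endfacet
  facet normal 0.0000 0.0000 -1.0000
    outer loop
      vertex 0.0 16.0 0.0
      vertex 12.0 16.0 0.0
      vertex 0.0 0.0 0.0
    endloop
  endfacet
  facet normal 0.0000 -1.0000 0.0000
    outer loop
      vertex 0.0 0.0 0.0
      vertex 12.0 0.0 0.0
      vertex 12.0 0.0 18.0
    endloop
  endfacet
  facet normal 0.0000 -1.0000 0.0000
    outer loop
      vertex 0.0 0.0 0.0
      vertex 12.0 0.0 18.0
      vertex 0.0 0.0 18.0
    endloop
  endfacet
  facet normal 0.0000 0.7474 0.6644
    outer loop
      vertex 0.0 0.0 18.0
      vertex 12.0 0.0 18.0
      vertex 12.0 16.0 0.0
    endloop
  endfacet
  facet normal 0.0000 0.7474 0.6644
    outer loop
      vertex 0.0 0.0 18.0
      vertex 12.0 16.0 0.0
      vertex 0.0 16.0 0.0
    endloop
  endfacet
  facet normal -1.0000 0.0000 0.0000
    outer loop
      vertex 0.0 0.0 18.0
      vertex 0.0 16.0 0.0
      vertex 0.0 0.0 0.0
    endloop
  endfacet
  facet normal 1.0000 0.0000 0.0000
    outer loop
      vertex 12.0 0.0 0.0
      vertex 12.0 16.0 0.0
      vertex 12.0 0.0 18.0
    endloop
  endfacet
endsolid part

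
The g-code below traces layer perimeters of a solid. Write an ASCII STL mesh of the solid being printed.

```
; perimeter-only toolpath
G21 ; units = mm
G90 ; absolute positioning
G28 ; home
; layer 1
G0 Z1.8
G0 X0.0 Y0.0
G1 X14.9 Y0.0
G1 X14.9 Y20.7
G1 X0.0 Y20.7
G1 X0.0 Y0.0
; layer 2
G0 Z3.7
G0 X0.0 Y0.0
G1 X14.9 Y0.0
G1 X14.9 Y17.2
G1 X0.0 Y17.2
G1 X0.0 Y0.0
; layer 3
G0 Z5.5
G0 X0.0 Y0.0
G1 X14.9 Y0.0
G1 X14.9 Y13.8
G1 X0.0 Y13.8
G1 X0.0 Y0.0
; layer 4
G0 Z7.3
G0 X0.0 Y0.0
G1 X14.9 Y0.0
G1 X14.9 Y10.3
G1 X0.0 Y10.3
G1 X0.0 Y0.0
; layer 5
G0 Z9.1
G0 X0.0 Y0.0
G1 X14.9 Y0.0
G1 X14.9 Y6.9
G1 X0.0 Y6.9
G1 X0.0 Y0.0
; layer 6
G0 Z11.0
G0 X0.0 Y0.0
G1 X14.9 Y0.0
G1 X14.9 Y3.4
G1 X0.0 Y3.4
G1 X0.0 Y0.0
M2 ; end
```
solid part
  facet normal 0.0000 0.0000 -1.0000
    outer loop
      vertex 14.9 24.1 0.0
      vertex 14.9 0.0 0.0
      vertex 0.0 0.0 0.0
    endloop
  endfacet
  facet normal 0.0000 0.0000 -1.0000
    outer loop
      vertex 0.0 24.1 0.0
      vertex 14.9 24.1 0.0
      vertex 0.0 0.0 0.0
    endloop
  endfacet
  facet normal 0.0000 -1.0000 0.0000
    outer loop
      vertex 0.0 0.0 0.0
      vertex 14.9 0.0 0.0
      vertex 14.9 0.0 12.8
    endloop
  endfacet
  facet normal 0.0000 -1.0000 0.0000
    outer loop
      vertex 0.0 0.0 0.0
      vertex 14.9 0.0 12.8
      vertex 0.0 0.0 12.8
    endloop
  endfacet
  facet normal 0.0000 0.4691 0.8832
    outer loop
      vertex 0.0 0.0 12.8
      vertex 14.9 0.0 12.8
      vertex 14.9 24.1 0.0
    endloop
  endfacet
  facet normal 0.0000 0.4691 0.8832
    outer loop
      vertex 0.0 0.0 12.8
      vertex 14.9 24.1 0.0
      vertex 0.0 24.1 0.0
    endloop
  endfacet
  facet normal -1.0000 0.0000 0.0000
    outer loop
      vertex 0.0 0.0 12.8
      vertex 0.0 24.1 0.0
      vertex 0.0 0.0 0.0
    endloop
  endfacet
  facet normal 1.0000 0.0000 0.0000
    outer loop
      vertex 14.9 0.0 0.0
      vertex 14.9 24.1 0.0
      vertex 14.9 0.0 12.8
    endloop
  endfacet
endsolid part

The G0 Z moves step by Δz≈1.8 mm. The G1 loops shrink linearly with z, so the solid tapers from its base footprint up to z≈12.8. Closing with a flat bottom cap and the tapered top and triangulating gives 8 facets — a wedge (ramp): 14.9 × 24.1 mm base, rising to 12.8 mm along the y=0 edge and sloping linearly to z=0 at y=24.1.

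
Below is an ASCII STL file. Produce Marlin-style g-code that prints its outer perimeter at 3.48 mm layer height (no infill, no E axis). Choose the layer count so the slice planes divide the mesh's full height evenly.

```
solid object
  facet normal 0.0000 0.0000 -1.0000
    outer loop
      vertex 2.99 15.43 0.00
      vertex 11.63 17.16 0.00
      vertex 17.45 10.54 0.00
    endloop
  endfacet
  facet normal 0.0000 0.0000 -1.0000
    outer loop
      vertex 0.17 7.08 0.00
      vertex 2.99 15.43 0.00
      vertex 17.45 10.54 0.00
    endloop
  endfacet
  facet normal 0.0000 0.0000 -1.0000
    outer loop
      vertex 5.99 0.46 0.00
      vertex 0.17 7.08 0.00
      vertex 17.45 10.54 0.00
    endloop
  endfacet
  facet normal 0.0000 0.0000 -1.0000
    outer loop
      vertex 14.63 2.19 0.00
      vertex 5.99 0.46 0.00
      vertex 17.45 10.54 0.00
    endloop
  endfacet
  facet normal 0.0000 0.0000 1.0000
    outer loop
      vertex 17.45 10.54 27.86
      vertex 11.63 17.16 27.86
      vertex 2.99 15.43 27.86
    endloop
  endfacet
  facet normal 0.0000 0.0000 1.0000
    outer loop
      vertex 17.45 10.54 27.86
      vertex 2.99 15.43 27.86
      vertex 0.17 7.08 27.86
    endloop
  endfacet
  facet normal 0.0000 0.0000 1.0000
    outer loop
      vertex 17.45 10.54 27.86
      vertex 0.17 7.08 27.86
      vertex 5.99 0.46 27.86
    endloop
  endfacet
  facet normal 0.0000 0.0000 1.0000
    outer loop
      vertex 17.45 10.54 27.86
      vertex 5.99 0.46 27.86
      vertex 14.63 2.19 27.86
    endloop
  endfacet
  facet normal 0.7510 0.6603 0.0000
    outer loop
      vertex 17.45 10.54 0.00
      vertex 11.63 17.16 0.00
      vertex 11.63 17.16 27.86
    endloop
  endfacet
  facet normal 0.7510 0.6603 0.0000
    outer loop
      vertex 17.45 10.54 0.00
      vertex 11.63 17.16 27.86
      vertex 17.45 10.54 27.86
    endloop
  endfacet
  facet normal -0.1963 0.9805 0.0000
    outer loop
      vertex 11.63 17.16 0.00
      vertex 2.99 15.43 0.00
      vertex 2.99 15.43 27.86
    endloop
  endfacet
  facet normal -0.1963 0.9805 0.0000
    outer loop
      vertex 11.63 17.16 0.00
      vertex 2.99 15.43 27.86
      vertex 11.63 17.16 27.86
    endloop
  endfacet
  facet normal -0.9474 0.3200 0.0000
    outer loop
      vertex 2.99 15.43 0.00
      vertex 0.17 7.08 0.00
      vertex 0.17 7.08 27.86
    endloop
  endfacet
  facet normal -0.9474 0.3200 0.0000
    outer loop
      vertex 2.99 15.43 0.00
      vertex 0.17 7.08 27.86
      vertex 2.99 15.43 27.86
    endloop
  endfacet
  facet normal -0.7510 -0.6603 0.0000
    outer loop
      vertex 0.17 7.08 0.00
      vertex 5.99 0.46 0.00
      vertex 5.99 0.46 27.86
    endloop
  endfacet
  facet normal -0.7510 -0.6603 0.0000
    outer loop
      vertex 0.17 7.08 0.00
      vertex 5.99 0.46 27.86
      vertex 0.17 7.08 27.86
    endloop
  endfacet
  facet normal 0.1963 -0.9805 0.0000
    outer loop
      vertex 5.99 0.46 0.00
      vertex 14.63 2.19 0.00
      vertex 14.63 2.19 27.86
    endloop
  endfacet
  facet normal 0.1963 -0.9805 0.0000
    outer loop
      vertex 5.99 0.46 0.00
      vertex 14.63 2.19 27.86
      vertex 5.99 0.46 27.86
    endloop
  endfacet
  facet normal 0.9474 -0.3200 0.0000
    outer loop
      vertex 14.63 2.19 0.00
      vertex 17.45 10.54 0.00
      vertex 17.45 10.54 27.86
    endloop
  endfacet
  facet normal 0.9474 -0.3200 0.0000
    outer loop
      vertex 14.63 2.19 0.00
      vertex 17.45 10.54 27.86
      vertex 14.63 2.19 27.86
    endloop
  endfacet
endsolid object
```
; perimeter-only toolpath
G21 ; units = mm
G90 ; absolute positioning
G28 ; home
; layer 1
G0 Z3.48
G0 X17.45 Y10.54
G1 X11.63 Y17.16
G1 X2.99 Y15.43
G1 X0.17 Y7.08
G1 X5.99 Y0.46
G1 X14.63 Y2.19
G1 X17.45 Y10.54
; layer 2
G0 Z6.96
G0 X17.45 Y10.54
G1 X11.63 Y17.16
G1 X2.99 Y15.43
G1 X0.17 Y7.08
G1 X5.99 Y0.46
G1 X14.63 Y2.19
G1 X17.45 Y10.54
; layer 3
G0 Z10.45
G0 X17.45 Y10.54
G1 X11.63 Y17.16
G1 X2.99 Y15.43
G1 X0.17 Y7.08
G1 X5.99 Y0.46
G1 X14.63 Y2.19
G1 X17.45 Y10.54
; layer 4
G0 Z13.93
G0 X17.45 Y10.54
G1 X11.63 Y17.16
G1 X2.99 Y15.43
G1 X0.17 Y7.08
G1 X5.99 Y0.46
G1 X14.63 Y2.19
G1 X17.45 Y10.54
; layer 5
G0 Z17.41
G0 X17.45 Y10.54
G1 X11.63 Y17.16
G1 X2.99 Y15.43
G1 X0.17 Y7.08
G1 X5.99 Y0.46
G1 X14.63 Y2.19
G1 X17.45 Y10.54
; layer 6
G0 Z20.89
G0 X17.45 Y10.54
G1 X11.63 Y17.16
G1 X2.99 Y15.43
G1 X0.17 Y7.08
G1 X5.99 Y0.46
G1 X14.63 Y2.19
G1 X17.45 Y10.54
; layer 7
G0 Z24.38
G0 X17.45 Y10.54
G1 X11.63 Y17.16
G1 X2.99 Y15.43
G1 X0.17 Y7.08
G1 X5.99 Y0.46
G1 X14.63 Y2.19
G1 X17.45 Y10.54
; layer 8
G0 Z27.86
G0 X17.45 Y10.54
G1 X11.63 Y17.16
G1 X2.99 Y15.43
G1 X0.17 Y7.08
G1 X5.99 Y0.46
G1 X14.63 Y2.19
G1 X17.45 Y10.54
M2 ; end

The solid is a regular 6-sided prism (a cylinder approximated with 6 flat sides), circumscribed radius ≈ 8.81 mm, height ≈ 27.9 mm. Slicing at Δz = 3.48 mm — 8 equal slices spanning the solid's height, so layer i sits at z = i·h/8 — gives 8 non-empty perimeters. Each is a 6-segment closed polygon; G0 lifts to the layer z and rapids to the start vertex, then G1 traces the edges.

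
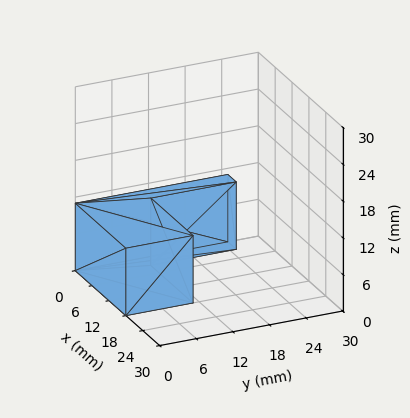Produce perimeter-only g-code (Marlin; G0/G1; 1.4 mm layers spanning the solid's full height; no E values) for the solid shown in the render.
Reading the render: the shape is an L-shaped prism: outer 18 × 25 mm, arm thicknesses ≈ 11 mm (horizontal) and 3 mm (vertical), extruded 11 mm in z (dimensions read to the nearest mm from the axis ticks). For the g-code, the solid's height is divided into equal slices at the stated Δz and each level perimeter traced with G1 moves after a G0 lift.

; perimeter-only toolpath
G21 ; units = mm
G90 ; absolute positioning
G28 ; home
; layer 1
G0 Z1.4
G0 X0.0 Y0.0
G1 X18.0 Y0.0
G1 X18.0 Y11.0
G1 X3.0 Y11.0
G1 X3.0 Y25.0
G1 X0.0 Y25.0
G1 X0.0 Y0.0
; layer 2
G0 Z2.8
G0 X0.0 Y0.0
G1 X18.0 Y0.0
G1 X18.0 Y11.0
G1 X3.0 Y11.0
G1 X3.0 Y25.0
G1 X0.0 Y25.0
G1 X0.0 Y0.0
; layer 3
G0 Z4.1
G0 X0.0 Y0.0
G1 X18.0 Y0.0
G1 X18.0 Y11.0
G1 X3.0 Y11.0
G1 X3.0 Y25.0
G1 X0.0 Y25.0
G1 X0.0 Y0.0
; layer 4
G0 Z5.5
G0 X0.0 Y0.0
G1 X18.0 Y0.0
G1 X18.0 Y11.0
G1 X3.0 Y11.0
G1 X3.0 Y25.0
G1 X0.0 Y25.0
G1 X0.0 Y0.0
; layer 5
G0 Z6.9
G0 X0.0 Y0.0
G1 X18.0 Y0.0
G1 X18.0 Y11.0
G1 X3.0 Y11.0
G1 X3.0 Y25.0
G1 X0.0 Y25.0
G1 X0.0 Y0.0
; layer 6
G0 Z8.2
G0 X0.0 Y0.0
G1 X18.0 Y0.0
G1 X18.0 Y11.0
G1 X3.0 Y11.0
G1 X3.0 Y25.0
G1 X0.0 Y25.0
G1 X0.0 Y0.0
; layer 7
G0 Z9.6
G0 X0.0 Y0.0
G1 X18.0 Y0.0
G1 X18.0 Y11.0
G1 X3.0 Y11.0
G1 X3.0 Y25.0
G1 X0.0 Y25.0
G1 X0.0 Y0.0
; layer 8
G0 Z11.0
G0 X0.0 Y0.0
G1 X18.0 Y0.0
G1 X18.0 Y11.0
G1 X3.0 Y11.0
G1 X3.0 Y25.0
G1 X0.0 Y25.0
G1 X0.0 Y0.0
M2 ; end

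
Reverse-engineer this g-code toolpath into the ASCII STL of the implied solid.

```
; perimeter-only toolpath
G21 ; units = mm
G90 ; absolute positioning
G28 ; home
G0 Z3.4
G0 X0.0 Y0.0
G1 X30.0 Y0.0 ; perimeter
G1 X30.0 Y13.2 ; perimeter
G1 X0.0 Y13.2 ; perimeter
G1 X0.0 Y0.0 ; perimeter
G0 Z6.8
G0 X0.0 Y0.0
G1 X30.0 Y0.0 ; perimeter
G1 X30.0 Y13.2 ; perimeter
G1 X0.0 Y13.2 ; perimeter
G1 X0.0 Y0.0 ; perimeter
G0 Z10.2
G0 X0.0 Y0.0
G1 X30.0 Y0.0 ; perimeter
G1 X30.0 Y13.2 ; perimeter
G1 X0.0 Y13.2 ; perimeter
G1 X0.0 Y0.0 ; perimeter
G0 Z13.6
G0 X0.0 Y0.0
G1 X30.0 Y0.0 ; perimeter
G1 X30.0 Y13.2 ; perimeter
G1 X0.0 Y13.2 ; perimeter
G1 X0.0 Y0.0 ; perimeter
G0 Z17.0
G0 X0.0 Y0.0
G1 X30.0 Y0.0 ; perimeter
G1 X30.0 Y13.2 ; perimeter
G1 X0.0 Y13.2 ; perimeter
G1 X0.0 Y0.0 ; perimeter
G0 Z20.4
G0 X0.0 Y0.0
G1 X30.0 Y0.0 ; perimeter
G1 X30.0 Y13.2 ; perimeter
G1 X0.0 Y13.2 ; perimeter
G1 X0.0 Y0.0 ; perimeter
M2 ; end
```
solid part
  facet normal 0.0000 0.0000 -1.0000
    outer loop
      vertex 30.0 13.2 0.0
      vertex 30.0 0.0 0.0
      vertex 0.0 0.0 0.0
    endloop
  endfacet
  facet normal 0.0000 0.0000 -1.0000
    outer loop
      vertex 0.0 13.2 0.0
      vertex 30.0 13.2 0.0
      vertex 0.0 0.0 0.0
    endloop
  endfacet
  facet normal 0.0000 0.0000 1.0000
    outer loop
      vertex 0.0 0.0 20.4
      vertex 30.0 0.0 20.4
      vertex 30.0 13.2 20.4
    endloop
  endfacet
  facet normal 0.0000 0.0000 1.0000
    outer loop
      vertex 0.0 0.0 20.4
      vertex 30.0 13.2 20.4
      vertex 0.0 13.2 20.4
    endloop
  endfacet
  facet normal 0.0000 -1.0000 0.0000
    outer loop
      vertex 0.0 0.0 0.0
      vertex 30.0 0.0 0.0
      vertex 30.0 0.0 20.4
    endloop
  endfacet
  facet normal 0.0000 -1.0000 0.0000
    outer loop
      vertex 0.0 0.0 0.0
      vertex 30.0 0.0 20.4
      vertex 0.0 0.0 20.4
    endloop
  endfacet
  facet normal 0.0000 1.0000 0.0000
    outer loop
      vertex 30.0 13.2 20.4
      vertex 30.0 13.2 0.0
      vertex 0.0 13.2 0.0
    endloop
  endfacet
  facet normal 0.0000 1.0000 0.0000
    outer loop
      vertex 0.0 13.2 20.4
      vertex 30.0 13.2 20.4
      vertex 0.0 13.2 0.0
    endloop
  endfacet
  facet normal -1.0000 0.0000 0.0000
    outer loop
      vertex 0.0 13.2 20.4
      vertex 0.0 13.2 0.0
      vertex 0.0 0.0 0.0
    endloop
  endfacet
  facet normal -1.0000 0.0000 0.0000
    outer loop
      vertex 0.0 0.0 20.4
      vertex 0.0 13.2 20.4
      vertex 0.0 0.0 0.0
    endloop
  endfacet
  facet normal 1.0000 0.0000 0.0000
    outer loop
      vertex 30.0 0.0 0.0
      vertex 30.0 13.2 0.0
      vertex 30.0 13.2 20.4
    endloop
  endfacet
  facet normal 1.0000 0.0000 0.0000
    outer loop
      vertex 30.0 0.0 0.0
      vertex 30.0 13.2 20.4
      vertex 30.0 0.0 20.4
    endloop
  endfacet
endsolid part

The G0 Z moves step by Δz≈3.4 mm. Every layer's G1 loop is the same polygon, so the solid is a straight extrusion of it from z=0 to z≈20.4. Closing with flat bottom and top caps and triangulating gives 12 facets — a rectangular box, roughly 30 × 13.2 mm footprint and 20.4 mm tall.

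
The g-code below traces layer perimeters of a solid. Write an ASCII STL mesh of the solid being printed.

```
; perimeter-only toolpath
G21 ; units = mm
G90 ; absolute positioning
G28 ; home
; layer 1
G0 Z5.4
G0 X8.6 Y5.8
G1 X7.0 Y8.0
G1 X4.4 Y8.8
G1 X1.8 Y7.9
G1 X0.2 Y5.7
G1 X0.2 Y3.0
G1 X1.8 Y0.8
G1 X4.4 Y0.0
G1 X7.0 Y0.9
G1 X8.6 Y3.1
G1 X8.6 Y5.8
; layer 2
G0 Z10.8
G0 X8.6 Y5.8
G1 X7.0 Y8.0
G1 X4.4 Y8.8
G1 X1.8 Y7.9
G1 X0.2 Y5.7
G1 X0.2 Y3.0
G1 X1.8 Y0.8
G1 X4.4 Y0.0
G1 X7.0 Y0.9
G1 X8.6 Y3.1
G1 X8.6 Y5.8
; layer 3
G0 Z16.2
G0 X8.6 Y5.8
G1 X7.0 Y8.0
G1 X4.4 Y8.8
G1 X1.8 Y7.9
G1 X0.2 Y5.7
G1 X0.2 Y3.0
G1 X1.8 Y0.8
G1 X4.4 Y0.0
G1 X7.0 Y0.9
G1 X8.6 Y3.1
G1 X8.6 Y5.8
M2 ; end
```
solid part
  facet normal 0.0000 0.0000 -1.0000
    outer loop
      vertex 4.4 8.8 0.0
      vertex 7.0 8.0 0.0
      vertex 8.6 5.8 0.0
    endloop
  endfacet
  facet normal 0.0000 0.0000 -1.0000
    outer loop
      vertex 1.8 7.9 0.0
      vertex 4.4 8.8 0.0
      vertex 8.6 5.8 0.0
    endloop
  endfacet
  facet normal 0.0000 0.0000 -1.0000
    outer loop
      vertex 0.2 5.7 0.0
      vertex 1.8 7.9 0.0
      vertex 8.6 5.8 0.0
    endloop
  endfacet
  facet normal 0.0000 0.0000 -1.0000
    outer loop
      vertex 0.2 3.0 0.0
      vertex 0.2 5.7 0.0
      vertex 8.6 5.8 0.0
    endloop
  endfacet
  facet normal 0.0000 0.0000 -1.0000
    outer loop
      vertex 1.8 0.8 0.0
      vertex 0.2 3.0 0.0
      vertex 8.6 5.8 0.0
    endloop
  endfacet
  facet normal 0.0000 0.0000 -1.0000
    outer loop
      vertex 4.4 0.0 0.0
      vertex 1.8 0.8 0.0
      vertex 8.6 5.8 0.0
    endloop
  endfacet
  facet normal 0.0000 0.0000 -1.0000
    outer loop
      vertex 7.0 0.9 0.0
      vertex 4.4 0.0 0.0
      vertex 8.6 5.8 0.0
    endloop
  endfacet
  facet normal 0.0000 0.0000 -1.0000
    outer loop
      vertex 8.6 3.1 0.0
      vertex 7.0 0.9 0.0
      vertex 8.6 5.8 0.0
    endloop
  endfacet
  facet normal 0.0000 0.0000 1.0000
    outer loop
      vertex 8.6 5.8 16.2
      vertex 7.0 8.0 16.2
      vertex 4.4 8.8 16.2
    endloop
  endfacet
  facet normal 0.0000 0.0000 1.0000
    outer loop
      vertex 8.6 5.8 16.2
      vertex 4.4 8.8 16.2
      vertex 1.8 7.9 16.2
    endloop
  endfacet
  facet normal 0.0000 0.0000 1.0000
    outer loop
      vertex 8.6 5.8 16.2
      vertex 1.8 7.9 16.2
      vertex 0.2 5.7 16.2
    endloop
  endfacet
  facet normal 0.0000 0.0000 1.0000
    outer loop
      vertex 8.6 5.8 16.2
      vertex 0.2 5.7 16.2
      vertex 0.2 3.0 16.2
    endloop
  endfacet
  facet normal 0.0000 0.0000 1.0000
    outer loop
      vertex 8.6 5.8 16.2
      vertex 0.2 3.0 16.2
      vertex 1.8 0.8 16.2
    endloop
  endfacet
  facet normal 0.0000 0.0000 1.0000
    outer loop
      vertex 8.6 5.8 16.2
      vertex 1.8 0.8 16.2
      vertex 4.4 0.0 16.2
    endloop
  endfacet
  facet normal 0.0000 0.0000 1.0000
    outer loop
      vertex 8.6 5.8 16.2
      vertex 4.4 0.0 16.2
      vertex 7.0 0.9 16.2
    endloop
  endfacet
  facet normal 0.0000 0.0000 1.0000
    outer loop
      vertex 8.6 5.8 16.2
      vertex 7.0 0.9 16.2
      vertex 8.6 3.1 16.2
    endloop
  endfacet
  facet normal 0.8087 0.5882 0.0000
    outer loop
      vertex 8.6 5.8 0.0
      vertex 7.0 8.0 0.0
      vertex 7.0 8.0 16.2
    endloop
  endfacet
  facet normal 0.8087 0.5882 0.0000
    outer loop
      vertex 8.6 5.8 0.0
      vertex 7.0 8.0 16.2
      vertex 8.6 5.8 16.2
    endloop
  endfacet
  facet normal 0.2941 0.9558 0.0000
    outer loop
      vertex 7.0 8.0 0.0
      vertex 4.4 8.8 0.0
      vertex 4.4 8.8 16.2
    endloop
  endfacet
  facet normal 0.2941 0.9558 0.0000
    outer loop
      vertex 7.0 8.0 0.0
      vertex 4.4 8.8 16.2
      vertex 7.0 8.0 16.2
    endloop
  endfacet
  facet normal -0.3271 0.9450 0.0000
    outer loop
      vertex 4.4 8.8 0.0
      vertex 1.8 7.9 0.0
      vertex 1.8 7.9 16.2
    endloop
  endfacet
  facet normal -0.3271 0.9450 0.0000
    outer loop
      vertex 4.4 8.8 0.0
      vertex 1.8 7.9 16.2
      vertex 4.4 8.8 16.2
    endloop
  endfacet
  facet normal -0.8087 0.5882 0.0000
    outer loop
      vertex 1.8 7.9 0.0
      vertex 0.2 5.7 0.0
      vertex 0.2 5.7 16.2
    endloop
  endfacet
  facet normal -0.8087 0.5882 0.0000
    outer loop
      vertex 1.8 7.9 0.0
      vertex 0.2 5.7 16.2
      vertex 1.8 7.9 16.2
    endloop
  endfacet
  facet normal -1.0000 0.0000 0.0000
    outer loop
      vertex 0.2 5.7 0.0
      vertex 0.2 3.0 0.0
      vertex 0.2 3.0 16.2
    endloop
  endfacet
  facet normal -1.0000 0.0000 0.0000
    outer loop
      vertex 0.2 5.7 0.0
      vertex 0.2 3.0 16.2
      vertex 0.2 5.7 16.2
    endloop
  endfacet
  facet normal -0.8087 -0.5882 0.0000
    outer loop
      vertex 0.2 3.0 0.0
      vertex 1.8 0.8 0.0
      vertex 1.8 0.8 16.2
    endloop
  endfacet
  facet normal -0.8087 -0.5882 0.0000
    outer loop
      vertex 0.2 3.0 0.0
      vertex 1.8 0.8 16.2
      vertex 0.2 3.0 16.2
    endloop
  endfacet
  facet normal -0.2941 -0.9558 0.0000
    outer loop
      vertex 1.8 0.8 0.0
      vertex 4.4 0.0 0.0
      vertex 4.4 0.0 16.2
    endloop
  endfacet
  facet normal -0.2941 -0.9558 0.0000
    outer loop
      vertex 1.8 0.8 0.0
      vertex 4.4 0.0 16.2
      vertex 1.8 0.8 16.2
    endloop
  endfacet
  facet normal 0.3271 -0.9450 0.0000
    outer loop
      vertex 4.4 0.0 0.0
      vertex 7.0 0.9 0.0
      vertex 7.0 0.9 16.2
    endloop
  endfacet
  facet normal 0.3271 -0.9450 0.0000
    outer loop
      vertex 4.4 0.0 0.0
      vertex 7.0 0.9 16.2
      vertex 4.4 0.0 16.2
    endloop
  endfacet
  facet normal 0.8087 -0.5882 0.0000
    outer loop
      vertex 7.0 0.9 0.0
      vertex 8.6 3.1 0.0
      vertex 8.6 3.1 16.2
    endloop
  endfacet
  facet normal 0.8087 -0.5882 0.0000
    outer loop
      vertex 7.0 0.9 0.0
      vertex 8.6 3.1 16.2
      vertex 7.0 0.9 16.2
    endloop
  endfacet
  facet normal 1.0000 0.0000 0.0000
    outer loop
      vertex 8.6 3.1 0.0
      vertex 8.6 5.8 0.0
      vertex 8.6 5.8 16.2
    endloop
  endfacet
  facet normal 1.0000 0.0000 0.0000
    outer loop
      vertex 8.6 3.1 0.0
      vertex 8.6 5.8 16.2
      vertex 8.6 3.1 16.2
    endloop
  endfacet
endsolid part

The G0 Z moves step by Δz≈5.4 mm. Every layer's G1 loop is the same polygon, so the solid is a straight extrusion of it from z=0 to z≈16.2. Closing with flat bottom and top caps and triangulating gives 36 facets — a regular 10-sided prism (a cylinder approximated with 10 flat sides), circumscribed radius ≈ 4.4 mm, height ≈ 16.2 mm.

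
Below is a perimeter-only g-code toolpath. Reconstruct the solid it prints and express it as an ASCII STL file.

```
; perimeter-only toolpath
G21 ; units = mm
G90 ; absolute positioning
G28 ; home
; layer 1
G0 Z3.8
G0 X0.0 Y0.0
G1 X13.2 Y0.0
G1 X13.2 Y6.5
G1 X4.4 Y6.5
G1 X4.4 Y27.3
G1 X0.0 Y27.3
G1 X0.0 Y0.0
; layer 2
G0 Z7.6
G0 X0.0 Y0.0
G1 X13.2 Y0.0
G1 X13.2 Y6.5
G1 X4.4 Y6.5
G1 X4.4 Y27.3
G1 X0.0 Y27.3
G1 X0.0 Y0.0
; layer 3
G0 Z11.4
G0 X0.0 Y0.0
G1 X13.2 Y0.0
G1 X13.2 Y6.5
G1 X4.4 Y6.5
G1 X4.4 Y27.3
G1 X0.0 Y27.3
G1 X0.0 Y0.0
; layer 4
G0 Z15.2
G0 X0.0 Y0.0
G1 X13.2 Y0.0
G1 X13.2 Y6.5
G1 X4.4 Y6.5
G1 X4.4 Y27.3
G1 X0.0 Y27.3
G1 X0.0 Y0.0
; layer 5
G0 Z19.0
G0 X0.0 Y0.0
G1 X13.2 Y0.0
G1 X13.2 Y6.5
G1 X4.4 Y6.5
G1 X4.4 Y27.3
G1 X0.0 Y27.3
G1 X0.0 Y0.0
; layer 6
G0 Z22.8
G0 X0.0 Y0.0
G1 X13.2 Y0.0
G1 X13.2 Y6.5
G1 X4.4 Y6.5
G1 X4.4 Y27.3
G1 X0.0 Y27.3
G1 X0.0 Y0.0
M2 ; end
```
solid part
  facet normal 0.0000 0.0000 -1.0000
    outer loop
      vertex 13.2 6.5 0.0
      vertex 13.2 0.0 0.0
      vertex 0.0 0.0 0.0
    endloop
  endfacet
  facet normal 0.0000 0.0000 -1.0000
    outer loop
      vertex 4.4 6.5 0.0
      vertex 13.2 6.5 0.0
      vertex 0.0 0.0 0.0
    endloop
  endfacet
  facet normal 0.0000 0.0000 -1.0000
    outer loop
      vertex 4.4 27.3 0.0
      vertex 4.4 6.5 0.0
      vertex 0.0 0.0 0.0
    endloop
  endfacet
  facet normal 0.0000 0.0000 -1.0000
    outer loop
      vertex 0.0 27.3 0.0
      vertex 4.4 27.3 0.0
      vertex 0.0 0.0 0.0
    endloop
  endfacet
  facet normal 0.0000 0.0000 1.0000
    outer loop
      vertex 0.0 0.0 22.8
      vertex 13.2 0.0 22.8
      vertex 13.2 6.5 22.8
    endloop
  endfacet
  facet normal 0.0000 0.0000 1.0000
    outer loop
      vertex 0.0 0.0 22.8
      vertex 13.2 6.5 22.8
      vertex 4.4 6.5 22.8
    endloop
  endfacet
  facet normal 0.0000 0.0000 1.0000
    outer loop
      vertex 0.0 0.0 22.8
      vertex 4.4 6.5 22.8
      vertex 4.4 27.3 22.8
    endloop
  endfacet
  facet normal 0.0000 0.0000 1.0000
    outer loop
      vertex 0.0 0.0 22.8
      vertex 4.4 27.3 22.8
      vertex 0.0 27.3 22.8
    endloop
  endfacet
  facet normal 0.0000 -1.0000 0.0000
    outer loop
      vertex 0.0 0.0 0.0
      vertex 13.2 0.0 0.0
      vertex 13.2 0.0 22.8
    endloop
  endfacet
  facet normal 0.0000 -1.0000 0.0000
    outer loop
      vertex 0.0 0.0 0.0
      vertex 13.2 0.0 22.8
      vertex 0.0 0.0 22.8
    endloop
  endfacet
  facet normal 1.0000 0.0000 0.0000
    outer loop
      vertex 13.2 0.0 0.0
      vertex 13.2 6.5 0.0
      vertex 13.2 6.5 22.8
    endloop
  endfacet
  facet normal 1.0000 0.0000 0.0000
    outer loop
      vertex 13.2 0.0 0.0
      vertex 13.2 6.5 22.8
      vertex 13.2 0.0 22.8
    endloop
  endfacet
  facet normal 0.0000 1.0000 0.0000
    outer loop
      vertex 13.2 6.5 0.0
      vertex 4.4 6.5 0.0
      vertex 4.4 6.5 22.8
    endloop
  endfacet
  facet normal 0.0000 1.0000 0.0000
    outer loop
      vertex 13.2 6.5 0.0
      vertex 4.4 6.5 22.8
      vertex 13.2 6.5 22.8
    endloop
  endfacet
  facet normal 1.0000 0.0000 0.0000
    outer loop
      vertex 4.4 6.5 0.0
      vertex 4.4 27.3 0.0
      vertex 4.4 27.3 22.8
    endloop
  endfacet
  facet normal 1.0000 0.0000 0.0000
    outer loop
      vertex 4.4 6.5 0.0
      vertex 4.4 27.3 22.8
      vertex 4.4 6.5 22.8
    endloop
  endfacet
  facet normal 0.0000 1.0000 0.0000
    outer loop
      vertex 4.4 27.3 0.0
      vertex 0.0 27.3 0.0
      vertex 0.0 27.3 22.8
    endloop
  endfacet
  facet normal 0.0000 1.0000 0.0000
    outer loop
      vertex 4.4 27.3 0.0
      vertex 0.0 27.3 22.8
      vertex 4.4 27.3 22.8
    endloop
  endfacet
  facet normal -1.0000 0.0000 0.0000
    outer loop
      vertex 0.0 27.3 0.0
      vertex 0.0 0.0 0.0
      vertex 0.0 0.0 22.8
    endloop
  endfacet
  facet normal -1.0000 0.0000 0.0000
    outer loop
      vertex 0.0 27.3 0.0
      vertex 0.0 0.0 22.8
      vertex 0.0 27.3 22.8
    endloop
  endfacet
endsolid part

The G0 Z moves step by Δz≈3.8 mm. Every layer's G1 loop is the same polygon, so the solid is a straight extrusion of it from z=0 to z≈22.8. Closing with flat bottom and top caps and triangulating gives 20 facets — an L-shaped prism: outer 13.2 × 27.3 mm, arm thicknesses ≈ 6.5 mm (horizontal) and 4.4 mm (vertical), extruded 22.8 mm in z.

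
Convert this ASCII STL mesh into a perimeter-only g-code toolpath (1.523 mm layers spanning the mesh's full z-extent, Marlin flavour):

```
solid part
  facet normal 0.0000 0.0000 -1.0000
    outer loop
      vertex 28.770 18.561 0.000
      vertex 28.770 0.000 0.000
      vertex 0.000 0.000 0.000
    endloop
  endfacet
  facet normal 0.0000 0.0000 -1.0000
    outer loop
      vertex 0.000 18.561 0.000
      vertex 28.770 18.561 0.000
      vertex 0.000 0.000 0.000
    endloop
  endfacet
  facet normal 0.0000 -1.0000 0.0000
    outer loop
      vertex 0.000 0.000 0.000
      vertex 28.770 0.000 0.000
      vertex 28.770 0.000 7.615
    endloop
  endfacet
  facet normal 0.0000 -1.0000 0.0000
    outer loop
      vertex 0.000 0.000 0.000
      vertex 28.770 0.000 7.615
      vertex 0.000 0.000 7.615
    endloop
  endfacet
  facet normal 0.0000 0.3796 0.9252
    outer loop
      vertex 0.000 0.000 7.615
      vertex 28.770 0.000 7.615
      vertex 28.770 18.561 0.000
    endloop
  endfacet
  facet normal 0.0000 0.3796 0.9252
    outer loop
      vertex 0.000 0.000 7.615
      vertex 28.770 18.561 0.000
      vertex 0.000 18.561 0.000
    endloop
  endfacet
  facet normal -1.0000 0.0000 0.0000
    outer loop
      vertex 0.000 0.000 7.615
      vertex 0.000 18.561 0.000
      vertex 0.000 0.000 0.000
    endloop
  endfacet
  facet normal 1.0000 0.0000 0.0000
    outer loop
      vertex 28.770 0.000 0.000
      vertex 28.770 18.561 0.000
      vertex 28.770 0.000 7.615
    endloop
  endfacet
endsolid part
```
; perimeter-only toolpath
G21 ; units = mm
G90 ; absolute positioning
G28 ; home
; layer 1
G0 Z1.523
G0 X0.000 Y0.000
G1 X28.770 Y0.000
G1 X28.770 Y14.849
G1 X0.000 Y14.849
G1 X0.000 Y0.000
; layer 2
G0 Z3.046
G0 X0.000 Y0.000
G1 X28.770 Y0.000
G1 X28.770 Y11.137
G1 X0.000 Y11.137
G1 X0.000 Y0.000
; layer 3
G0 Z4.569
G0 X0.000 Y0.000
G1 X28.770 Y0.000
G1 X28.770 Y7.424
G1 X0.000 Y7.424
G1 X0.000 Y0.000
; layer 4
G0 Z6.092
G0 X0.000 Y0.000
G1 X28.770 Y0.000
G1 X28.770 Y3.712
G1 X0.000 Y3.712
G1 X0.000 Y0.000
M2 ; end

The solid is a wedge (ramp): 28.8 × 18.6 mm base, rising to 7.62 mm along the y=0 edge and sloping linearly to z=0 at y=18.6. Slicing at Δz = 1.523 mm — 5 equal slices spanning the solid's height, so layer i sits at z = i·h/5 — gives 4 non-empty perimeters. Each is a 4-segment closed polygon; G0 lifts to the layer z and rapids to the start vertex, then G1 traces the edges. The cross-section shrinks linearly with z (the slice at the apex is degenerate and omitted).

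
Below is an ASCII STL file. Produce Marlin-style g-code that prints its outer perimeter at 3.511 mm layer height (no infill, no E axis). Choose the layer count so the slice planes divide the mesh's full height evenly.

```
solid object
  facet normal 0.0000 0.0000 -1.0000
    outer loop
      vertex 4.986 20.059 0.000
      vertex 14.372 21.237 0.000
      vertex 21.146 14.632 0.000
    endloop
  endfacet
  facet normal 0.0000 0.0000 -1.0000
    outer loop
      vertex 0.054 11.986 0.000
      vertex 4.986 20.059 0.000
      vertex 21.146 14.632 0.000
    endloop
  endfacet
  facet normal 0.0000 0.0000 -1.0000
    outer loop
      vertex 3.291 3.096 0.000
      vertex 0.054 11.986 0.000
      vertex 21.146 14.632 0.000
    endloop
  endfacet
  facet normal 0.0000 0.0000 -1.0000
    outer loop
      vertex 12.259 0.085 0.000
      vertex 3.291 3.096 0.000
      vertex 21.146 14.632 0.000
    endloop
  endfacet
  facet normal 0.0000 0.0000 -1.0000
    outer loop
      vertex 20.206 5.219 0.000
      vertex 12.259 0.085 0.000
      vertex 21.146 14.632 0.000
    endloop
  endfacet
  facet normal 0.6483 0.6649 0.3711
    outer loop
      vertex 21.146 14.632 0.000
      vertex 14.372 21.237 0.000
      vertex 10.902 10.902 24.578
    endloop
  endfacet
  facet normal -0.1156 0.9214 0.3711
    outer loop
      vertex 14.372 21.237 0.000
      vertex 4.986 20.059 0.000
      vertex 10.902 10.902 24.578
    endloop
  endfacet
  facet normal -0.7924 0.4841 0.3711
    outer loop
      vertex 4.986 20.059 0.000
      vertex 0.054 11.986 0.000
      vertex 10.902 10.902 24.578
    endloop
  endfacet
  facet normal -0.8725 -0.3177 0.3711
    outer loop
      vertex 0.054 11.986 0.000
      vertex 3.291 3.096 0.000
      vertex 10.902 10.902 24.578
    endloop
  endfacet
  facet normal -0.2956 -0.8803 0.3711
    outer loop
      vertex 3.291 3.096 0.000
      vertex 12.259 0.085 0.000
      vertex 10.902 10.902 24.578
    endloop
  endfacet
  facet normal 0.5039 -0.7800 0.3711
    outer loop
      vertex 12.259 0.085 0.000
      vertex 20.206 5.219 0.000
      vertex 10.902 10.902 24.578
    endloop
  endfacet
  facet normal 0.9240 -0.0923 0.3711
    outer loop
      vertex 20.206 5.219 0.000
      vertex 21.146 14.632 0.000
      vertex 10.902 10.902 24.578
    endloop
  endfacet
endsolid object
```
; perimeter-only toolpath
G21 ; units = mm
G90 ; absolute positioning
G28 ; home
; layer 1
G0 Z3.511
G0 X19.683 Y14.099
G1 X13.876 Y19.761
G1 X5.831 Y18.751
G1 X1.604 Y11.831
G1 X4.378 Y4.211
G1 X12.065 Y1.630
G1 X18.877 Y6.031
G1 X19.683 Y14.099
; layer 2
G0 Z7.022
G0 X18.219 Y13.566
G1 X13.381 Y18.284
G1 X6.676 Y17.443
G1 X3.153 Y11.676
G1 X5.466 Y5.326
G1 X11.871 Y3.176
G1 X17.548 Y6.843
G1 X18.219 Y13.566
; layer 3
G0 Z10.533
G0 X16.756 Y13.033
G1 X12.885 Y16.808
G1 X7.521 Y16.135
G1 X4.703 Y11.521
G1 X6.553 Y6.441
G1 X11.677 Y4.721
G1 X16.219 Y7.655
G1 X16.756 Y13.033
; layer 4
G0 Z14.045
G0 X15.292 Y12.501
G1 X12.389 Y15.331
G1 X8.367 Y14.826
G1 X6.253 Y11.367
G1 X7.640 Y7.557
G1 X11.484 Y6.266
G1 X14.889 Y8.466
G1 X15.292 Y12.501
; layer 5
G0 Z17.556
G0 X13.829 Y11.968
G1 X11.893 Y13.855
G1 X9.212 Y13.518
G1 X7.803 Y11.212
G1 X8.727 Y8.672
G1 X11.290 Y7.811
G1 X13.560 Y9.278
G1 X13.829 Y11.968
; layer 6
G0 Z21.067
G0 X12.365 Y11.435
G1 X11.398 Y12.378
G1 X10.057 Y12.210
G1 X9.352 Y11.057
G1 X9.815 Y9.787
G1 X11.096 Y9.357
G1 X12.231 Y10.090
G1 X12.365 Y11.435
M2 ; end

The solid is a regular 7-sided pyramid, base circumscribed radius ≈ 10.9 mm, apex at z ≈ 24.6 mm. Slicing at Δz = 3.511 mm — 7 equal slices spanning the solid's height, so layer i sits at z = i·h/7 — gives 6 non-empty perimeters. Each is a 7-segment closed polygon; G0 lifts to the layer z and rapids to the start vertex, then G1 traces the edges. The cross-section shrinks linearly with z (the slice at the apex is degenerate and omitted).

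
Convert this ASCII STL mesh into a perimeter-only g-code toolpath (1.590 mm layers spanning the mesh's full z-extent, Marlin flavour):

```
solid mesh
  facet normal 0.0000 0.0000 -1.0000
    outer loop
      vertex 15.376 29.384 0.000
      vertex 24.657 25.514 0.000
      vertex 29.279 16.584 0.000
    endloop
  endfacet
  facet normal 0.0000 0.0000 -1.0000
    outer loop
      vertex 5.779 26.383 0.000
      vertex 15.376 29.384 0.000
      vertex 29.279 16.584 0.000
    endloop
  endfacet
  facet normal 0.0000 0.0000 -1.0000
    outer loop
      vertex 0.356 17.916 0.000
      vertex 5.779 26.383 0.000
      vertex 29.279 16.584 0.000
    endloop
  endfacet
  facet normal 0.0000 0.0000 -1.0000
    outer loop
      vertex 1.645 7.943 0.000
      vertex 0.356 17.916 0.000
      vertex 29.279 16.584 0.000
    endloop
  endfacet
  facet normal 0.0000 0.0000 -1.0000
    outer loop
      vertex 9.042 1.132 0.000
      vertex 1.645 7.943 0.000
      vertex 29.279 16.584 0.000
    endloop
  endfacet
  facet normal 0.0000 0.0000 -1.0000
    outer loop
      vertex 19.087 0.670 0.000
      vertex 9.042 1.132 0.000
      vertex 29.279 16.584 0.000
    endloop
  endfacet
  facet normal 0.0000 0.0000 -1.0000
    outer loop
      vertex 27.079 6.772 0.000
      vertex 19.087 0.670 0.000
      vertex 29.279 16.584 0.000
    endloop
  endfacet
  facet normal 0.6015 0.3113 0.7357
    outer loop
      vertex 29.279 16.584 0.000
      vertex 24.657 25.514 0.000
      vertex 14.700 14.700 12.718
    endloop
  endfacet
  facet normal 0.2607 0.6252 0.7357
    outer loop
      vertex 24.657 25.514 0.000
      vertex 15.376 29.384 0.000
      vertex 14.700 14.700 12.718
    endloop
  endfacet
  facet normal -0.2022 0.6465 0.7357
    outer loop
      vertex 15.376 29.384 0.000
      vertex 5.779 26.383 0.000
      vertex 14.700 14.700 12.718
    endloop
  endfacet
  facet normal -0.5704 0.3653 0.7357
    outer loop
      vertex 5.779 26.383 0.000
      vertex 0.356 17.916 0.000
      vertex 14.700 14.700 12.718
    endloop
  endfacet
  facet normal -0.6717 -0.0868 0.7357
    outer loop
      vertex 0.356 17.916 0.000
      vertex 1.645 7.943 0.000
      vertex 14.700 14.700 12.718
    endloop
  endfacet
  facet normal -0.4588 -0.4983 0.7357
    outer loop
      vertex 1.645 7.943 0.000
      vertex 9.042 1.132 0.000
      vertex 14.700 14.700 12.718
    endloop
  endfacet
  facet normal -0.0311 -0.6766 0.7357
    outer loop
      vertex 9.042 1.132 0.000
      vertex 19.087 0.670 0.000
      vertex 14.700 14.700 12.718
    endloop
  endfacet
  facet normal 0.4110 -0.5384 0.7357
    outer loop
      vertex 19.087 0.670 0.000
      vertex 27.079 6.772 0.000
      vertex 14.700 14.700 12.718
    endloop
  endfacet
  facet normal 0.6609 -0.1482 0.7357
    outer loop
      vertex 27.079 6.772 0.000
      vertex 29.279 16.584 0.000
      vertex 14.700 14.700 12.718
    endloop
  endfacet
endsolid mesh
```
; perimeter-only toolpath
G21 ; units = mm
G90 ; absolute positioning
G28 ; home
; layer 1
G0 Z1.590
G0 X27.457 Y16.348
G1 X23.412 Y24.162
G1 X15.291 Y27.548
G1 X6.894 Y24.923
G1 X2.149 Y17.514
G1 X3.277 Y8.788
G1 X9.749 Y2.828
G1 X18.539 Y2.424
G1 X25.532 Y7.763
G1 X27.457 Y16.348
; layer 2
G0 Z3.179
G0 X25.634 Y16.113
G1 X22.168 Y22.811
G1 X15.207 Y25.713
G1 X8.009 Y23.462
G1 X3.942 Y17.112
G1 X4.909 Y9.632
G1 X10.456 Y4.524
G1 X17.990 Y4.178
G1 X23.984 Y8.754
G1 X25.634 Y16.113
; layer 3
G0 Z4.769
G0 X23.812 Y15.877
G1 X20.923 Y21.459
G1 X15.122 Y23.878
G1 X9.124 Y22.002
G1 X5.735 Y16.710
G1 X6.541 Y10.477
G1 X11.164 Y6.220
G1 X17.442 Y5.931
G1 X22.437 Y9.745
G1 X23.812 Y15.877
; layer 4
G0 Z6.359
G0 X21.989 Y15.642
G1 X19.678 Y20.107
G1 X15.038 Y22.042
G1 X10.239 Y20.541
G1 X7.528 Y16.308
G1 X8.172 Y11.322
G1 X11.871 Y7.916
G1 X16.893 Y7.685
G1 X20.889 Y10.736
G1 X21.989 Y15.642
; layer 5
G0 Z7.949
G0 X20.167 Y15.406
G1 X18.434 Y18.755
G1 X14.954 Y20.206
G1 X11.355 Y19.081
G1 X9.321 Y15.906
G1 X9.804 Y12.166
G1 X12.578 Y9.612
G1 X16.345 Y9.439
G1 X19.342 Y11.727
G1 X20.167 Y15.406
; layer 6
G0 Z9.538
G0 X18.345 Y15.171
G1 X17.189 Y17.404
G1 X14.869 Y18.371
G1 X12.470 Y17.621
G1 X11.114 Y15.504
G1 X11.436 Y13.011
G1 X13.285 Y11.308
G1 X15.797 Y11.192
G1 X17.795 Y12.718
G1 X18.345 Y15.171
; layer 7
G0 Z11.128
G0 X16.522 Y14.935
G1 X15.945 Y16.052
G1 X14.784 Y16.535
G1 X13.585 Y16.160
G1 X12.907 Y15.102
G1 X13.068 Y13.855
G1 X13.993 Y13.004
G1 X15.248 Y12.946
G1 X16.247 Y13.709
G1 X16.522 Y14.935
M2 ; end

The solid is a regular 9-sided pyramid, base circumscribed radius ≈ 14.7 mm, apex at z ≈ 12.7 mm. Slicing at Δz = 1.590 mm — 8 equal slices spanning the solid's height, so layer i sits at z = i·h/8 — gives 7 non-empty perimeters. Each is a 9-segment closed polygon; G0 lifts to the layer z and rapids to the start vertex, then G1 traces the edges. The cross-section shrinks linearly with z (the slice at the apex is degenerate and omitted).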